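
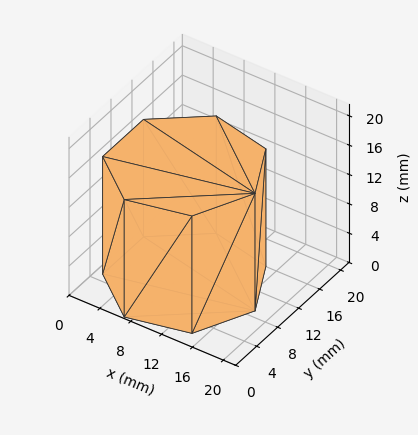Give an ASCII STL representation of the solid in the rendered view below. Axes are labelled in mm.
Reading the render: the shape is a regular 7-sided prism (a cylinder approximated with 7 flat sides), circumscribed radius ≈ 9 mm, height ≈ 16 mm (dimensions read to the nearest mm from the axis ticks). For the STL, each face is triangulated and given an outward normal.

solid part
  facet normal 0.0000 0.0000 -1.0000
    outer loop
      vertex 7.00 17.77 0.00
      vertex 14.61 16.04 0.00
      vertex 18.00 9.00 0.00
    endloop
  endfacet
  facet normal 0.0000 0.0000 -1.0000
    outer loop
      vertex 0.89 12.90 0.00
      vertex 7.00 17.77 0.00
      vertex 18.00 9.00 0.00
    endloop
  endfacet
  facet normal 0.0000 0.0000 -1.0000
    outer loop
      vertex 0.89 5.10 0.00
      vertex 0.89 12.90 0.00
      vertex 18.00 9.00 0.00
    endloop
  endfacet
  facet normal 0.0000 0.0000 -1.0000
    outer loop
      vertex 7.00 0.23 0.00
      vertex 0.89 5.10 0.00
      vertex 18.00 9.00 0.00
    endloop
  endfacet
  facet normal 0.0000 0.0000 -1.0000
    outer loop
      vertex 14.61 1.96 0.00
      vertex 7.00 0.23 0.00
      vertex 18.00 9.00 0.00
    endloop
  endfacet
  facet normal 0.0000 0.0000 1.0000
    outer loop
      vertex 18.00 9.00 16.00
      vertex 14.61 16.04 16.00
      vertex 7.00 17.77 16.00
    endloop
  endfacet
  facet normal 0.0000 0.0000 1.0000
    outer loop
      vertex 18.00 9.00 16.00
      vertex 7.00 17.77 16.00
      vertex 0.89 12.90 16.00
    endloop
  endfacet
  facet normal 0.0000 0.0000 1.0000
    outer loop
      vertex 18.00 9.00 16.00
      vertex 0.89 12.90 16.00
      vertex 0.89 5.10 16.00
    endloop
  endfacet
  facet normal 0.0000 0.0000 1.0000
    outer loop
      vertex 18.00 9.00 16.00
      vertex 0.89 5.10 16.00
      vertex 7.00 0.23 16.00
    endloop
  endfacet
  facet normal 0.0000 0.0000 1.0000
    outer loop
      vertex 18.00 9.00 16.00
      vertex 7.00 0.23 16.00
      vertex 14.61 1.96 16.00
    endloop
  endfacet
  facet normal 0.9010 0.4339 0.0000
    outer loop
      vertex 18.00 9.00 0.00
      vertex 14.61 16.04 0.00
      vertex 14.61 16.04 16.00
    endloop
  endfacet
  facet normal 0.9010 0.4339 0.0000
    outer loop
      vertex 18.00 9.00 0.00
      vertex 14.61 16.04 16.00
      vertex 18.00 9.00 16.00
    endloop
  endfacet
  facet normal 0.2217 0.9751 0.0000
    outer loop
      vertex 14.61 16.04 0.00
      vertex 7.00 17.77 0.00
      vertex 7.00 17.77 16.00
    endloop
  endfacet
  facet normal 0.2217 0.9751 0.0000
    outer loop
      vertex 14.61 16.04 0.00
      vertex 7.00 17.77 16.00
      vertex 14.61 16.04 16.00
    endloop
  endfacet
  facet normal -0.6233 0.7820 0.0000
    outer loop
      vertex 7.00 17.77 0.00
      vertex 0.89 12.90 0.00
      vertex 0.89 12.90 16.00
    endloop
  endfacet
  facet normal -0.6233 0.7820 0.0000
    outer loop
      vertex 7.00 17.77 0.00
      vertex 0.89 12.90 16.00
      vertex 7.00 17.77 16.00
    endloop
  endfacet
  facet normal -1.0000 0.0000 0.0000
    outer loop
      vertex 0.89 12.90 0.00
      vertex 0.89 5.10 0.00
      vertex 0.89 5.10 16.00
    endloop
  endfacet
  facet normal -1.0000 0.0000 0.0000
    outer loop
      vertex 0.89 12.90 0.00
      vertex 0.89 5.10 16.00
      vertex 0.89 12.90 16.00
    endloop
  endfacet
  facet normal -0.6233 -0.7820 0.0000
    outer loop
      vertex 0.89 5.10 0.00
      vertex 7.00 0.23 0.00
      vertex 7.00 0.23 16.00
    endloop
  endfacet
  facet normal -0.6233 -0.7820 0.0000
    outer loop
      vertex 0.89 5.10 0.00
      vertex 7.00 0.23 16.00
      vertex 0.89 5.10 16.00
    endloop
  endfacet
  facet normal 0.2217 -0.9751 0.0000
    outer loop
      vertex 7.00 0.23 0.00
      vertex 14.61 1.96 0.00
      vertex 14.61 1.96 16.00
    endloop
  endfacet
  facet normal 0.2217 -0.9751 0.0000
    outer loop
      vertex 7.00 0.23 0.00
      vertex 14.61 1.96 16.00
      vertex 7.00 0.23 16.00
    endloop
  endfacet
  facet normal 0.9010 -0.4339 0.0000
    outer loop
      vertex 14.61 1.96 0.00
      vertex 18.00 9.00 0.00
      vertex 18.00 9.00 16.00
    endloop
  endfacet
  facet normal 0.9010 -0.4339 0.0000
    outer loop
      vertex 14.61 1.96 0.00
      vertex 18.00 9.00 16.00
      vertex 14.61 1.96 16.00
    endloop
  endfacet
endsolid part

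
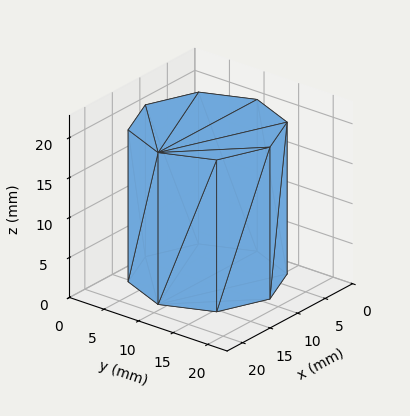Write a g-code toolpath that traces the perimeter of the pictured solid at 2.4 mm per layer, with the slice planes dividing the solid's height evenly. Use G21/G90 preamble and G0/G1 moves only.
Reading the render: the shape is a regular 8-sided prism (a cylinder approximated with 8 flat sides), circumscribed radius ≈ 9 mm, height ≈ 19 mm (dimensions read to the nearest mm from the axis ticks). For the g-code, the solid's height is divided into equal slices at the stated Δz and each level perimeter traced with G1 moves after a G0 lift.

; perimeter-only toolpath
G21 ; units = mm
G90 ; absolute positioning
G28 ; home
; layer 1
G0 Z2.4
G0 X18.0 Y9.0
G1 X15.4 Y15.4
G1 X9.0 Y18.0
G1 X2.6 Y15.4
G1 X0.0 Y9.0
G1 X2.6 Y2.6
G1 X9.0 Y0.0
G1 X15.4 Y2.6
G1 X18.0 Y9.0
; layer 2
G0 Z4.8
G0 X18.0 Y9.0
G1 X15.4 Y15.4
G1 X9.0 Y18.0
G1 X2.6 Y15.4
G1 X0.0 Y9.0
G1 X2.6 Y2.6
G1 X9.0 Y0.0
G1 X15.4 Y2.6
G1 X18.0 Y9.0
; layer 3
G0 Z7.1
G0 X18.0 Y9.0
G1 X15.4 Y15.4
G1 X9.0 Y18.0
G1 X2.6 Y15.4
G1 X0.0 Y9.0
G1 X2.6 Y2.6
G1 X9.0 Y0.0
G1 X15.4 Y2.6
G1 X18.0 Y9.0
; layer 4
G0 Z9.5
G0 X18.0 Y9.0
G1 X15.4 Y15.4
G1 X9.0 Y18.0
G1 X2.6 Y15.4
G1 X0.0 Y9.0
G1 X2.6 Y2.6
G1 X9.0 Y0.0
G1 X15.4 Y2.6
G1 X18.0 Y9.0
; layer 5
G0 Z11.9
G0 X18.0 Y9.0
G1 X15.4 Y15.4
G1 X9.0 Y18.0
G1 X2.6 Y15.4
G1 X0.0 Y9.0
G1 X2.6 Y2.6
G1 X9.0 Y0.0
G1 X15.4 Y2.6
G1 X18.0 Y9.0
; layer 6
G0 Z14.2
G0 X18.0 Y9.0
G1 X15.4 Y15.4
G1 X9.0 Y18.0
G1 X2.6 Y15.4
G1 X0.0 Y9.0
G1 X2.6 Y2.6
G1 X9.0 Y0.0
G1 X15.4 Y2.6
G1 X18.0 Y9.0
; layer 7
G0 Z16.6
G0 X18.0 Y9.0
G1 X15.4 Y15.4
G1 X9.0 Y18.0
G1 X2.6 Y15.4
G1 X0.0 Y9.0
G1 X2.6 Y2.6
G1 X9.0 Y0.0
G1 X15.4 Y2.6
G1 X18.0 Y9.0
; layer 8
G0 Z19.0
G0 X18.0 Y9.0
G1 X15.4 Y15.4
G1 X9.0 Y18.0
G1 X2.6 Y15.4
G1 X0.0 Y9.0
G1 X2.6 Y2.6
G1 X9.0 Y0.0
G1 X15.4 Y2.6
G1 X18.0 Y9.0
M2 ; end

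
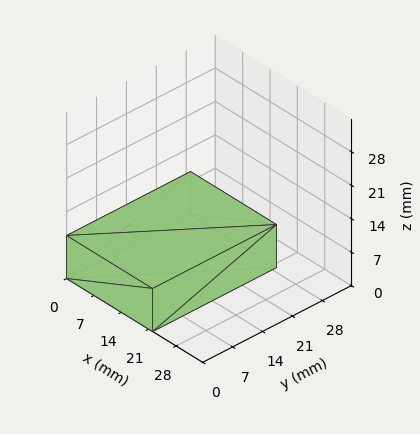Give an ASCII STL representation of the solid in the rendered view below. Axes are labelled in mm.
Reading the render: the shape is a rectangular box, roughly 22 × 29 mm footprint and 9 mm tall (dimensions read to the nearest mm from the axis ticks). For the STL, each face is triangulated and given an outward normal.

solid part
  facet normal 0.0000 0.0000 -1.0000
    outer loop
      vertex 22.0 29.0 0.0
      vertex 22.0 0.0 0.0
      vertex 0.0 0.0 0.0
    endloop
  endfacet
  facet normal 0.0000 0.0000 -1.0000
    outer loop
      vertex 0.0 29.0 0.0
      vertex 22.0 29.0 0.0
      vertex 0.0 0.0 0.0
    endloop
  endfacet
  facet normal 0.0000 0.0000 1.0000
    outer loop
      vertex 0.0 0.0 9.0
      vertex 22.0 0.0 9.0
      vertex 22.0 29.0 9.0
    endloop
  endfacet
  facet normal 0.0000 0.0000 1.0000
    outer loop
      vertex 0.0 0.0 9.0
      vertex 22.0 29.0 9.0
      vertex 0.0 29.0 9.0
    endloop
  endfacet
  facet normal 0.0000 -1.0000 0.0000
    outer loop
      vertex 0.0 0.0 0.0
      vertex 22.0 0.0 0.0
      vertex 22.0 0.0 9.0
    endloop
  endfacet
  facet normal 0.0000 -1.0000 0.0000
    outer loop
      vertex 0.0 0.0 0.0
      vertex 22.0 0.0 9.0
      vertex 0.0 0.0 9.0
    endloop
  endfacet
  facet normal 0.0000 1.0000 0.0000
    outer loop
      vertex 22.0 29.0 9.0
      vertex 22.0 29.0 0.0
      vertex 0.0 29.0 0.0
    endloop
  endfacet
  facet normal 0.0000 1.0000 0.0000
    outer loop
      vertex 0.0 29.0 9.0
      vertex 22.0 29.0 9.0
      vertex 0.0 29.0 0.0
    endloop
  endfacet
  facet normal -1.0000 0.0000 0.0000
    outer loop
      vertex 0.0 29.0 9.0
      vertex 0.0 29.0 0.0
      vertex 0.0 0.0 0.0
    endloop
  endfacet
  facet normal -1.0000 0.0000 0.0000
    outer loop
      vertex 0.0 0.0 9.0
      vertex 0.0 29.0 9.0
      vertex 0.0 0.0 0.0
    endloop
  endfacet
  facet normal 1.0000 0.0000 0.0000
    outer loop
      vertex 22.0 0.0 0.0
      vertex 22.0 29.0 0.0
      vertex 22.0 29.0 9.0
    endloop
  endfacet
  facet normal 1.0000 0.0000 0.0000
    outer loop
      vertex 22.0 0.0 0.0
      vertex 22.0 29.0 9.0
      vertex 22.0 0.0 9.0
    endloop
  endfacet
endsolid part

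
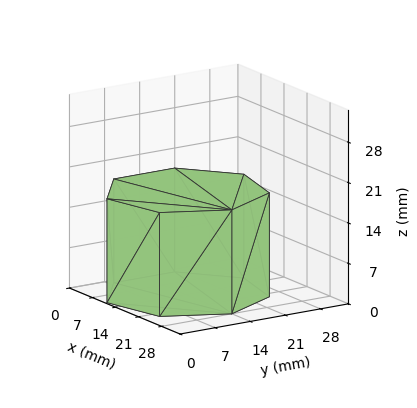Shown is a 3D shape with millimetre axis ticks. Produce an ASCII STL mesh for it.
Reading the render: the shape is a regular 7-sided prism (a cylinder approximated with 7 flat sides), circumscribed radius ≈ 14 mm, height ≈ 18 mm (dimensions read to the nearest mm from the axis ticks). For the STL, each face is triangulated and given an outward normal.

solid part
  facet normal 0.0000 0.0000 -1.0000
    outer loop
      vertex 10.88 27.65 0.00
      vertex 22.73 24.95 0.00
      vertex 28.00 14.00 0.00
    endloop
  endfacet
  facet normal 0.0000 0.0000 -1.0000
    outer loop
      vertex 1.39 20.07 0.00
      vertex 10.88 27.65 0.00
      vertex 28.00 14.00 0.00
    endloop
  endfacet
  facet normal 0.0000 0.0000 -1.0000
    outer loop
      vertex 1.39 7.93 0.00
      vertex 1.39 20.07 0.00
      vertex 28.00 14.00 0.00
    endloop
  endfacet
  facet normal 0.0000 0.0000 -1.0000
    outer loop
      vertex 10.88 0.35 0.00
      vertex 1.39 7.93 0.00
      vertex 28.00 14.00 0.00
    endloop
  endfacet
  facet normal 0.0000 0.0000 -1.0000
    outer loop
      vertex 22.73 3.05 0.00
      vertex 10.88 0.35 0.00
      vertex 28.00 14.00 0.00
    endloop
  endfacet
  facet normal 0.0000 0.0000 1.0000
    outer loop
      vertex 28.00 14.00 18.00
      vertex 22.73 24.95 18.00
      vertex 10.88 27.65 18.00
    endloop
  endfacet
  facet normal 0.0000 0.0000 1.0000
    outer loop
      vertex 28.00 14.00 18.00
      vertex 10.88 27.65 18.00
      vertex 1.39 20.07 18.00
    endloop
  endfacet
  facet normal 0.0000 0.0000 1.0000
    outer loop
      vertex 28.00 14.00 18.00
      vertex 1.39 20.07 18.00
      vertex 1.39 7.93 18.00
    endloop
  endfacet
  facet normal 0.0000 0.0000 1.0000
    outer loop
      vertex 28.00 14.00 18.00
      vertex 1.39 7.93 18.00
      vertex 10.88 0.35 18.00
    endloop
  endfacet
  facet normal 0.0000 0.0000 1.0000
    outer loop
      vertex 28.00 14.00 18.00
      vertex 10.88 0.35 18.00
      vertex 22.73 3.05 18.00
    endloop
  endfacet
  facet normal 0.9011 0.4337 0.0000
    outer loop
      vertex 28.00 14.00 0.00
      vertex 22.73 24.95 0.00
      vertex 22.73 24.95 18.00
    endloop
  endfacet
  facet normal 0.9011 0.4337 0.0000
    outer loop
      vertex 28.00 14.00 0.00
      vertex 22.73 24.95 18.00
      vertex 28.00 14.00 18.00
    endloop
  endfacet
  facet normal 0.2222 0.9750 0.0000
    outer loop
      vertex 22.73 24.95 0.00
      vertex 10.88 27.65 0.00
      vertex 10.88 27.65 18.00
    endloop
  endfacet
  facet normal 0.2222 0.9750 0.0000
    outer loop
      vertex 22.73 24.95 0.00
      vertex 10.88 27.65 18.00
      vertex 22.73 24.95 18.00
    endloop
  endfacet
  facet normal -0.6241 0.7814 0.0000
    outer loop
      vertex 10.88 27.65 0.00
      vertex 1.39 20.07 0.00
      vertex 1.39 20.07 18.00
    endloop
  endfacet
  facet normal -0.6241 0.7814 0.0000
    outer loop
      vertex 10.88 27.65 0.00
      vertex 1.39 20.07 18.00
      vertex 10.88 27.65 18.00
    endloop
  endfacet
  facet normal -1.0000 0.0000 0.0000
    outer loop
      vertex 1.39 20.07 0.00
      vertex 1.39 7.93 0.00
      vertex 1.39 7.93 18.00
    endloop
  endfacet
  facet normal -1.0000 0.0000 0.0000
    outer loop
      vertex 1.39 20.07 0.00
      vertex 1.39 7.93 18.00
      vertex 1.39 20.07 18.00
    endloop
  endfacet
  facet normal -0.6241 -0.7814 0.0000
    outer loop
      vertex 1.39 7.93 0.00
      vertex 10.88 0.35 0.00
      vertex 10.88 0.35 18.00
    endloop
  endfacet
  facet normal -0.6241 -0.7814 0.0000
    outer loop
      vertex 1.39 7.93 0.00
      vertex 10.88 0.35 18.00
      vertex 1.39 7.93 18.00
    endloop
  endfacet
  facet normal 0.2222 -0.9750 0.0000
    outer loop
      vertex 10.88 0.35 0.00
      vertex 22.73 3.05 0.00
      vertex 22.73 3.05 18.00
    endloop
  endfacet
  facet normal 0.2222 -0.9750 0.0000
    outer loop
      vertex 10.88 0.35 0.00
      vertex 22.73 3.05 18.00
      vertex 10.88 0.35 18.00
    endloop
  endfacet
  facet normal 0.9011 -0.4337 0.0000
    outer loop
      vertex 22.73 3.05 0.00
      vertex 28.00 14.00 0.00
      vertex 28.00 14.00 18.00
    endloop
  endfacet
  facet normal 0.9011 -0.4337 0.0000
    outer loop
      vertex 22.73 3.05 0.00
      vertex 28.00 14.00 18.00
      vertex 22.73 3.05 18.00
    endloop
  endfacet
endsolid part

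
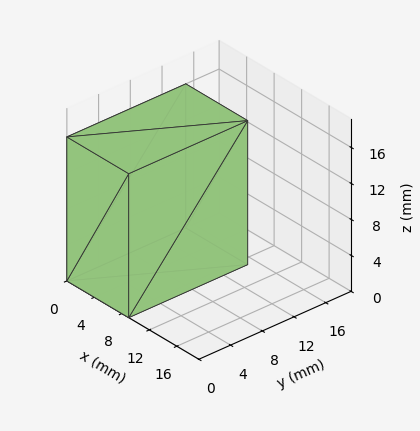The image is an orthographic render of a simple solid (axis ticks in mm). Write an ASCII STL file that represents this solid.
Reading the render: the shape is a rectangular box, roughly 9 × 15 mm footprint and 16 mm tall (dimensions read to the nearest mm from the axis ticks). For the STL, each face is triangulated and given an outward normal.

solid part
  facet normal 0.0000 0.0000 -1.0000
    outer loop
      vertex 9.000 15.000 0.000
      vertex 9.000 0.000 0.000
      vertex 0.000 0.000 0.000
    endloop
  endfacet
  facet normal 0.0000 0.0000 -1.0000
    outer loop
      vertex 0.000 15.000 0.000
      vertex 9.000 15.000 0.000
      vertex 0.000 0.000 0.000
    endloop
  endfacet
  facet normal 0.0000 0.0000 1.0000
    outer loop
      vertex 0.000 0.000 16.000
      vertex 9.000 0.000 16.000
      vertex 9.000 15.000 16.000
    endloop
  endfacet
  facet normal 0.0000 0.0000 1.0000
    outer loop
      vertex 0.000 0.000 16.000
      vertex 9.000 15.000 16.000
      vertex 0.000 15.000 16.000
    endloop
  endfacet
  facet normal 0.0000 -1.0000 0.0000
    outer loop
      vertex 0.000 0.000 0.000
      vertex 9.000 0.000 0.000
      vertex 9.000 0.000 16.000
    endloop
  endfacet
  facet normal 0.0000 -1.0000 0.0000
    outer loop
      vertex 0.000 0.000 0.000
      vertex 9.000 0.000 16.000
      vertex 0.000 0.000 16.000
    endloop
  endfacet
  facet normal 0.0000 1.0000 0.0000
    outer loop
      vertex 9.000 15.000 16.000
      vertex 9.000 15.000 0.000
      vertex 0.000 15.000 0.000
    endloop
  endfacet
  facet normal 0.0000 1.0000 0.0000
    outer loop
      vertex 0.000 15.000 16.000
      vertex 9.000 15.000 16.000
      vertex 0.000 15.000 0.000
    endloop
  endfacet
  facet normal -1.0000 0.0000 0.0000
    outer loop
      vertex 0.000 15.000 16.000
      vertex 0.000 15.000 0.000
      vertex 0.000 0.000 0.000
    endloop
  endfacet
  facet normal -1.0000 0.0000 0.0000
    outer loop
      vertex 0.000 0.000 16.000
      vertex 0.000 15.000 16.000
      vertex 0.000 0.000 0.000
    endloop
  endfacet
  facet normal 1.0000 0.0000 0.0000
    outer loop
      vertex 9.000 0.000 0.000
      vertex 9.000 15.000 0.000
      vertex 9.000 15.000 16.000
    endloop
  endfacet
  facet normal 1.0000 0.0000 0.0000
    outer loop
      vertex 9.000 0.000 0.000
      vertex 9.000 15.000 16.000
      vertex 9.000 0.000 16.000
    endloop
  endfacet
endsolid part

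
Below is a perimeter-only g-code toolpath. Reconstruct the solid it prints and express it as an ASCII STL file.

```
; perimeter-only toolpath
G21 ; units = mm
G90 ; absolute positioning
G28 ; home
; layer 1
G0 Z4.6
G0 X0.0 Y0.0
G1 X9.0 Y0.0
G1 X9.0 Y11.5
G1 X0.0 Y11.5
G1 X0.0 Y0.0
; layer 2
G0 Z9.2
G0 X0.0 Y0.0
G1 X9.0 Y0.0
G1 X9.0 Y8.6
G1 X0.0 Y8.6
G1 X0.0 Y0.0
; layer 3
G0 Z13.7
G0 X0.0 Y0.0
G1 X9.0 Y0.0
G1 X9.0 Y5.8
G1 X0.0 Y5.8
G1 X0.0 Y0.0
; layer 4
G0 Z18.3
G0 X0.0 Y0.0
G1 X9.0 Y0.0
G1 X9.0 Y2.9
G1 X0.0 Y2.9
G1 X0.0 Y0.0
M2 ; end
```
solid part
  facet normal 0.0000 0.0000 -1.0000
    outer loop
      vertex 9.0 14.4 0.0
      vertex 9.0 0.0 0.0
      vertex 0.0 0.0 0.0
    endloop
  endfacet
  facet normal 0.0000 0.0000 -1.0000
    outer loop
      vertex 0.0 14.4 0.0
      vertex 9.0 14.4 0.0
      vertex 0.0 0.0 0.0
    endloop
  endfacet
  facet normal 0.0000 -1.0000 0.0000
    outer loop
      vertex 0.0 0.0 0.0
      vertex 9.0 0.0 0.0
      vertex 9.0 0.0 22.9
    endloop
  endfacet
  facet normal 0.0000 -1.0000 0.0000
    outer loop
      vertex 0.0 0.0 0.0
      vertex 9.0 0.0 22.9
      vertex 0.0 0.0 22.9
    endloop
  endfacet
  facet normal 0.0000 0.8465 0.5323
    outer loop
      vertex 0.0 0.0 22.9
      vertex 9.0 0.0 22.9
      vertex 9.0 14.4 0.0
    endloop
  endfacet
  facet normal 0.0000 0.8465 0.5323
    outer loop
      vertex 0.0 0.0 22.9
      vertex 9.0 14.4 0.0
      vertex 0.0 14.4 0.0
    endloop
  endfacet
  facet normal -1.0000 0.0000 0.0000
    outer loop
      vertex 0.0 0.0 22.9
      vertex 0.0 14.4 0.0
      vertex 0.0 0.0 0.0
    endloop
  endfacet
  facet normal 1.0000 0.0000 0.0000
    outer loop
      vertex 9.0 0.0 0.0
      vertex 9.0 14.4 0.0
      vertex 9.0 0.0 22.9
    endloop
  endfacet
endsolid part

The G0 Z moves step by Δz≈4.6 mm. The G1 loops shrink linearly with z, so the solid tapers from its base footprint up to z≈22.9. Closing with a flat bottom cap and the tapered top and triangulating gives 8 facets — a wedge (ramp): 9 × 14.4 mm base, rising to 22.9 mm along the y=0 edge and sloping linearly to z=0 at y=14.4.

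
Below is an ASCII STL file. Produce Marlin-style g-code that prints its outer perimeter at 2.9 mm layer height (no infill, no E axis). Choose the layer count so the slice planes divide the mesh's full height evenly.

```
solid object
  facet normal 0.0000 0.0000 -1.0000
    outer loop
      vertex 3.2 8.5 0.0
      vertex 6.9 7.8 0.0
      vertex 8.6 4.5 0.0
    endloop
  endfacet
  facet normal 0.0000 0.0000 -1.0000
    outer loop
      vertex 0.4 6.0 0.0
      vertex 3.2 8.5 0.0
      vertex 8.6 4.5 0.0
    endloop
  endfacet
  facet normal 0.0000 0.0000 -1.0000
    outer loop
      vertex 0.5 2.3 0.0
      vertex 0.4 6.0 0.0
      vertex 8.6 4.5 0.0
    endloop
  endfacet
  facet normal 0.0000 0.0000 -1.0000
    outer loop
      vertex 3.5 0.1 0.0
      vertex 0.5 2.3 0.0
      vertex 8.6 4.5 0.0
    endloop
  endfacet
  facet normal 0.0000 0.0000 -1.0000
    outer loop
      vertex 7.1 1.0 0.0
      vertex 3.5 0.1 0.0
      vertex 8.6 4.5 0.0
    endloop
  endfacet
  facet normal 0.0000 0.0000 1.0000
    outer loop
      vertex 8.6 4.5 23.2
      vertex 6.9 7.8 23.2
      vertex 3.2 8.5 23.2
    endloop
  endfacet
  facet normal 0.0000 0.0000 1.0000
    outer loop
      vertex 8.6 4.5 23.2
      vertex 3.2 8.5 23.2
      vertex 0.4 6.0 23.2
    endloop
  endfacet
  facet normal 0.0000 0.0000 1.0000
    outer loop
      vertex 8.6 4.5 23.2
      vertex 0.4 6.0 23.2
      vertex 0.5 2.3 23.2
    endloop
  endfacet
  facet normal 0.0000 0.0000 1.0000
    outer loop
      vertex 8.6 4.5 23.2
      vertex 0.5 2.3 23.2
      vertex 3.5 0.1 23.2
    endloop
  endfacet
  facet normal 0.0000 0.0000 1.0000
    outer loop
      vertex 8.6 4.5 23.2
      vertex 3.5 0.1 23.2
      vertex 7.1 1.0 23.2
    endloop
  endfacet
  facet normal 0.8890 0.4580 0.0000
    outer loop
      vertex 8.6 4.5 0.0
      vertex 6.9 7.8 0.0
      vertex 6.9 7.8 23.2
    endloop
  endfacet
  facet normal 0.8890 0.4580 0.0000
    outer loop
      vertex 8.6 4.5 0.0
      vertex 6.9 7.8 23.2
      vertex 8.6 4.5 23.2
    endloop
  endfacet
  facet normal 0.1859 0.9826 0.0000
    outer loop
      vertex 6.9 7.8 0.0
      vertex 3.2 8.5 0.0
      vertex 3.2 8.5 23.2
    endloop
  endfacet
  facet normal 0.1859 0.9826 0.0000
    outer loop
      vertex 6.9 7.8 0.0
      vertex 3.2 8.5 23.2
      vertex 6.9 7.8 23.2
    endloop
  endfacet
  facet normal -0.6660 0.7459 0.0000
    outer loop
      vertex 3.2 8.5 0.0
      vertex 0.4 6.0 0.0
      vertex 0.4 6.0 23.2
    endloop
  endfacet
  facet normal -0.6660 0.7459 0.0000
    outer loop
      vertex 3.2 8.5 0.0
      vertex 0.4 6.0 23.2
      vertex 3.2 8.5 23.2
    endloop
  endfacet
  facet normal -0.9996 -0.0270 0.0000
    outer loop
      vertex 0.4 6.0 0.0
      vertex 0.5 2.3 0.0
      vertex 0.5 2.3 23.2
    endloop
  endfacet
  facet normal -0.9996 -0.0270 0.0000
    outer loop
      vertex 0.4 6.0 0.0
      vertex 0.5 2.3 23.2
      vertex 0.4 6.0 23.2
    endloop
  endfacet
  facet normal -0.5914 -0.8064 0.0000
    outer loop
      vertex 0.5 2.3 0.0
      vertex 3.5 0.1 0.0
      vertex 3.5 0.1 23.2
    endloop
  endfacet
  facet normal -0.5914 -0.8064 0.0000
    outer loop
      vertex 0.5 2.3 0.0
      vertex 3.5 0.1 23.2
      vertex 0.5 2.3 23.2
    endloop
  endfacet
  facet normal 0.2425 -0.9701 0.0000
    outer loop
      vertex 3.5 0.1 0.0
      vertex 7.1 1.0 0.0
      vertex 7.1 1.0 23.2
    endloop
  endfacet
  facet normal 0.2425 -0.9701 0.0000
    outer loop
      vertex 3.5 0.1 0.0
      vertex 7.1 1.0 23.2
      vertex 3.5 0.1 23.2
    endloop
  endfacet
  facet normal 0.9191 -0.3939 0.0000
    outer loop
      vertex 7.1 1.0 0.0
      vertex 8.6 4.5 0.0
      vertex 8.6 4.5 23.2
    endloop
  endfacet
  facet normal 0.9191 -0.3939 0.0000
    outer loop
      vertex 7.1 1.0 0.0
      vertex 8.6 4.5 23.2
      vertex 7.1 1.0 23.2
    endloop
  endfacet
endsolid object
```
; perimeter-only toolpath
G21 ; units = mm
G90 ; absolute positioning
G28 ; home
; layer 1
G0 Z2.9
G0 X8.6 Y4.5
G1 X6.9 Y7.8
G1 X3.2 Y8.5
G1 X0.4 Y6.0
G1 X0.5 Y2.3
G1 X3.5 Y0.1
G1 X7.1 Y1.0
G1 X8.6 Y4.5
; layer 2
G0 Z5.8
G0 X8.6 Y4.5
G1 X6.9 Y7.8
G1 X3.2 Y8.5
G1 X0.4 Y6.0
G1 X0.5 Y2.3
G1 X3.5 Y0.1
G1 X7.1 Y1.0
G1 X8.6 Y4.5
; layer 3
G0 Z8.7
G0 X8.6 Y4.5
G1 X6.9 Y7.8
G1 X3.2 Y8.5
G1 X0.4 Y6.0
G1 X0.5 Y2.3
G1 X3.5 Y0.1
G1 X7.1 Y1.0
G1 X8.6 Y4.5
; layer 4
G0 Z11.6
G0 X8.6 Y4.5
G1 X6.9 Y7.8
G1 X3.2 Y8.5
G1 X0.4 Y6.0
G1 X0.5 Y2.3
G1 X3.5 Y0.1
G1 X7.1 Y1.0
G1 X8.6 Y4.5
; layer 5
G0 Z14.5
G0 X8.6 Y4.5
G1 X6.9 Y7.8
G1 X3.2 Y8.5
G1 X0.4 Y6.0
G1 X0.5 Y2.3
G1 X3.5 Y0.1
G1 X7.1 Y1.0
G1 X8.6 Y4.5
; layer 6
G0 Z17.4
G0 X8.6 Y4.5
G1 X6.9 Y7.8
G1 X3.2 Y8.5
G1 X0.4 Y6.0
G1 X0.5 Y2.3
G1 X3.5 Y0.1
G1 X7.1 Y1.0
G1 X8.6 Y4.5
; layer 7
G0 Z20.3
G0 X8.6 Y4.5
G1 X6.9 Y7.8
G1 X3.2 Y8.5
G1 X0.4 Y6.0
G1 X0.5 Y2.3
G1 X3.5 Y0.1
G1 X7.1 Y1.0
G1 X8.6 Y4.5
; layer 8
G0 Z23.2
G0 X8.6 Y4.5
G1 X6.9 Y7.8
G1 X3.2 Y8.5
G1 X0.4 Y6.0
G1 X0.5 Y2.3
G1 X3.5 Y0.1
G1 X7.1 Y1.0
G1 X8.6 Y4.5
M2 ; end

The solid is a regular 7-sided prism (a cylinder approximated with 7 flat sides), circumscribed radius ≈ 4.3 mm, height ≈ 23.2 mm. Slicing at Δz = 2.9 mm — 8 equal slices spanning the solid's height, so layer i sits at z = i·h/8 — gives 8 non-empty perimeters. Each is a 7-segment closed polygon; G0 lifts to the layer z and rapids to the start vertex, then G1 traces the edges.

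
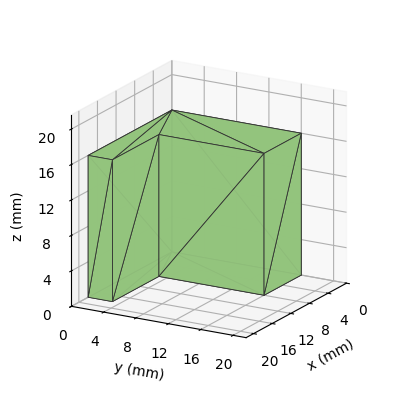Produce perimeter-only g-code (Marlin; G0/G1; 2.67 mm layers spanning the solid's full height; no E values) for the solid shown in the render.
Reading the render: the shape is an L-shaped prism: outer 18 × 16 mm, arm thicknesses ≈ 3 mm (horizontal) and 8 mm (vertical), extruded 16 mm in z (dimensions read to the nearest mm from the axis ticks). For the g-code, the solid's height is divided into equal slices at the stated Δz and each level perimeter traced with G1 moves after a G0 lift.

; perimeter-only toolpath
G21 ; units = mm
G90 ; absolute positioning
G28 ; home
; layer 1
G0 Z2.67
G0 X0.00 Y0.00
G1 X18.00 Y0.00
G1 X18.00 Y3.00
G1 X8.00 Y3.00
G1 X8.00 Y16.00
G1 X0.00 Y16.00
G1 X0.00 Y0.00
; layer 2
G0 Z5.33
G0 X0.00 Y0.00
G1 X18.00 Y0.00
G1 X18.00 Y3.00
G1 X8.00 Y3.00
G1 X8.00 Y16.00
G1 X0.00 Y16.00
G1 X0.00 Y0.00
; layer 3
G0 Z8.00
G0 X0.00 Y0.00
G1 X18.00 Y0.00
G1 X18.00 Y3.00
G1 X8.00 Y3.00
G1 X8.00 Y16.00
G1 X0.00 Y16.00
G1 X0.00 Y0.00
; layer 4
G0 Z10.67
G0 X0.00 Y0.00
G1 X18.00 Y0.00
G1 X18.00 Y3.00
G1 X8.00 Y3.00
G1 X8.00 Y16.00
G1 X0.00 Y16.00
G1 X0.00 Y0.00
; layer 5
G0 Z13.33
G0 X0.00 Y0.00
G1 X18.00 Y0.00
G1 X18.00 Y3.00
G1 X8.00 Y3.00
G1 X8.00 Y16.00
G1 X0.00 Y16.00
G1 X0.00 Y0.00
; layer 6
G0 Z16.00
G0 X0.00 Y0.00
G1 X18.00 Y0.00
G1 X18.00 Y3.00
G1 X8.00 Y3.00
G1 X8.00 Y16.00
G1 X0.00 Y16.00
G1 X0.00 Y0.00
M2 ; end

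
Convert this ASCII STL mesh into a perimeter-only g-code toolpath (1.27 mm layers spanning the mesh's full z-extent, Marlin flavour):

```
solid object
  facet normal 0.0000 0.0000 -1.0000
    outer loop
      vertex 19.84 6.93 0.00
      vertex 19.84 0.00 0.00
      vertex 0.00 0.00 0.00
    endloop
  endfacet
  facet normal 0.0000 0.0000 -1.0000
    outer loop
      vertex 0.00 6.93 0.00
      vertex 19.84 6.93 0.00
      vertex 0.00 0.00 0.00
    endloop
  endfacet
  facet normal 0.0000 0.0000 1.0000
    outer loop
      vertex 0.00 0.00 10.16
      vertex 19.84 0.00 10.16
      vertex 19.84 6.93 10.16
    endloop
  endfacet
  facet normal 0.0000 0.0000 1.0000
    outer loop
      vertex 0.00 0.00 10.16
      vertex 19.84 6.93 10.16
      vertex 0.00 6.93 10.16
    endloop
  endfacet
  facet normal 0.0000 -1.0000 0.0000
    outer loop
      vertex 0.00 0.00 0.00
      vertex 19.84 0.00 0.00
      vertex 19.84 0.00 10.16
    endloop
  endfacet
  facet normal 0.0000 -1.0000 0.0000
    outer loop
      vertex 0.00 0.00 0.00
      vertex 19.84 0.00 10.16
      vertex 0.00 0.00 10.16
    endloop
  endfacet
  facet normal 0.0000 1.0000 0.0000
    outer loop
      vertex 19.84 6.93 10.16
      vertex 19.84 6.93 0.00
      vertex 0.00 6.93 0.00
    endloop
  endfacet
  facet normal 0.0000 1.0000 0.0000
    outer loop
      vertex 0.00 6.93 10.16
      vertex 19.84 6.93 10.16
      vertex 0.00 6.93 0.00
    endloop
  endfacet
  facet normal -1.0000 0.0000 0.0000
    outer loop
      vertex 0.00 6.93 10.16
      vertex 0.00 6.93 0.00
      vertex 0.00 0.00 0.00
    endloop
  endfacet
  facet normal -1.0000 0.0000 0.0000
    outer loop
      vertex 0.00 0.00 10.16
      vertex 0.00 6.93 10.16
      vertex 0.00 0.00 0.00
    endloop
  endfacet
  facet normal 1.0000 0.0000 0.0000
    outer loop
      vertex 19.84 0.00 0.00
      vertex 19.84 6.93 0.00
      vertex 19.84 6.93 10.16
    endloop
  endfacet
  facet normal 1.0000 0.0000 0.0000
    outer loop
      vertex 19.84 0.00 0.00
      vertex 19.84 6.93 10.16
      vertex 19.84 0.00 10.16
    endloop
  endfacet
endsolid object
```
; perimeter-only toolpath
G21 ; units = mm
G90 ; absolute positioning
G28 ; home
; layer 1
G0 Z1.27
G0 X0.00 Y0.00
G1 X19.84 Y0.00
G1 X19.84 Y6.93
G1 X0.00 Y6.93
G1 X0.00 Y0.00
; layer 2
G0 Z2.54
G0 X0.00 Y0.00
G1 X19.84 Y0.00
G1 X19.84 Y6.93
G1 X0.00 Y6.93
G1 X0.00 Y0.00
; layer 3
G0 Z3.81
G0 X0.00 Y0.00
G1 X19.84 Y0.00
G1 X19.84 Y6.93
G1 X0.00 Y6.93
G1 X0.00 Y0.00
; layer 4
G0 Z5.08
G0 X0.00 Y0.00
G1 X19.84 Y0.00
G1 X19.84 Y6.93
G1 X0.00 Y6.93
G1 X0.00 Y0.00
; layer 5
G0 Z6.35
G0 X0.00 Y0.00
G1 X19.84 Y0.00
G1 X19.84 Y6.93
G1 X0.00 Y6.93
G1 X0.00 Y0.00
; layer 6
G0 Z7.62
G0 X0.00 Y0.00
G1 X19.84 Y0.00
G1 X19.84 Y6.93
G1 X0.00 Y6.93
G1 X0.00 Y0.00
; layer 7
G0 Z8.89
G0 X0.00 Y0.00
G1 X19.84 Y0.00
G1 X19.84 Y6.93
G1 X0.00 Y6.93
G1 X0.00 Y0.00
; layer 8
G0 Z10.16
G0 X0.00 Y0.00
G1 X19.84 Y0.00
G1 X19.84 Y6.93
G1 X0.00 Y6.93
G1 X0.00 Y0.00
M2 ; end

The solid is a rectangular box, roughly 19.8 × 6.93 mm footprint and 10.2 mm tall. Slicing at Δz = 1.27 mm — 8 equal slices spanning the solid's height, so layer i sits at z = i·h/8 — gives 8 non-empty perimeters. Each is a 4-segment closed polygon; G0 lifts to the layer z and rapids to the start vertex, then G1 traces the edges.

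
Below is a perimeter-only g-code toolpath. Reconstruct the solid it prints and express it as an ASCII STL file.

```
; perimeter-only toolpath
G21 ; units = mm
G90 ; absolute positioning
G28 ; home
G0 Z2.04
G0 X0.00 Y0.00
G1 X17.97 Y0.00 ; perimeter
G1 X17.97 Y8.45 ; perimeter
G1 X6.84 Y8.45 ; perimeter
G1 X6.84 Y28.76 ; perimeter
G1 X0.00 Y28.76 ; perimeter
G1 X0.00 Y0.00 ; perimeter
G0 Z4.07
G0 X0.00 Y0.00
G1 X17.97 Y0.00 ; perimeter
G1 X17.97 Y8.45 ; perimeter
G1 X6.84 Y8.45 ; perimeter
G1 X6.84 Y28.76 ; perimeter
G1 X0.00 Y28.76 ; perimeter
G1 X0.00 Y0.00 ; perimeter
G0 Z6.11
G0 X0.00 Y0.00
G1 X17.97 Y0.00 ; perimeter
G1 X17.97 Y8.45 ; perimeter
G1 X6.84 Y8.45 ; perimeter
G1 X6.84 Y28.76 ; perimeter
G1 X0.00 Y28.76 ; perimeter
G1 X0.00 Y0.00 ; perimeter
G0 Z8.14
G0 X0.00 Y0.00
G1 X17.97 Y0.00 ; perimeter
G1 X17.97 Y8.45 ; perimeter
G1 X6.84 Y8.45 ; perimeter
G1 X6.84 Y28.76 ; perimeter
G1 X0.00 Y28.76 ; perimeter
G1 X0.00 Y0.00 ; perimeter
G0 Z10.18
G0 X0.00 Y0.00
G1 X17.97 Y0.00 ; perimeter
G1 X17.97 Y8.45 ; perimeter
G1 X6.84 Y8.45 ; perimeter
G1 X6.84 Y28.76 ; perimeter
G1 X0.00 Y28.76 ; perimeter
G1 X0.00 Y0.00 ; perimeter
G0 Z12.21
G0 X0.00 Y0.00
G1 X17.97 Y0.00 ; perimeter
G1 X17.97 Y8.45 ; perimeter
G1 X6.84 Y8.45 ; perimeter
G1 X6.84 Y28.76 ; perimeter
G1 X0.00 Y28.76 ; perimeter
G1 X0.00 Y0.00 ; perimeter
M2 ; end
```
solid part
  facet normal 0.0000 0.0000 -1.0000
    outer loop
      vertex 17.97 8.45 0.00
      vertex 17.97 0.00 0.00
      vertex 0.00 0.00 0.00
    endloop
  endfacet
  facet normal 0.0000 0.0000 -1.0000
    outer loop
      vertex 6.84 8.45 0.00
      vertex 17.97 8.45 0.00
      vertex 0.00 0.00 0.00
    endloop
  endfacet
  facet normal 0.0000 0.0000 -1.0000
    outer loop
      vertex 6.84 28.76 0.00
      vertex 6.84 8.45 0.00
      vertex 0.00 0.00 0.00
    endloop
  endfacet
  facet normal 0.0000 0.0000 -1.0000
    outer loop
      vertex 0.00 28.76 0.00
      vertex 6.84 28.76 0.00
      vertex 0.00 0.00 0.00
    endloop
  endfacet
  facet normal 0.0000 0.0000 1.0000
    outer loop
      vertex 0.00 0.00 12.21
      vertex 17.97 0.00 12.21
      vertex 17.97 8.45 12.21
    endloop
  endfacet
  facet normal 0.0000 0.0000 1.0000
    outer loop
      vertex 0.00 0.00 12.21
      vertex 17.97 8.45 12.21
      vertex 6.84 8.45 12.21
    endloop
  endfacet
  facet normal 0.0000 0.0000 1.0000
    outer loop
      vertex 0.00 0.00 12.21
      vertex 6.84 8.45 12.21
      vertex 6.84 28.76 12.21
    endloop
  endfacet
  facet normal 0.0000 0.0000 1.0000
    outer loop
      vertex 0.00 0.00 12.21
      vertex 6.84 28.76 12.21
      vertex 0.00 28.76 12.21
    endloop
  endfacet
  facet normal 0.0000 -1.0000 0.0000
    outer loop
      vertex 0.00 0.00 0.00
      vertex 17.97 0.00 0.00
      vertex 17.97 0.00 12.21
    endloop
  endfacet
  facet normal 0.0000 -1.0000 0.0000
    outer loop
      vertex 0.00 0.00 0.00
      vertex 17.97 0.00 12.21
      vertex 0.00 0.00 12.21
    endloop
  endfacet
  facet normal 1.0000 0.0000 0.0000
    outer loop
      vertex 17.97 0.00 0.00
      vertex 17.97 8.45 0.00
      vertex 17.97 8.45 12.21
    endloop
  endfacet
  facet normal 1.0000 0.0000 0.0000
    outer loop
      vertex 17.97 0.00 0.00
      vertex 17.97 8.45 12.21
      vertex 17.97 0.00 12.21
    endloop
  endfacet
  facet normal 0.0000 1.0000 0.0000
    outer loop
      vertex 17.97 8.45 0.00
      vertex 6.84 8.45 0.00
      vertex 6.84 8.45 12.21
    endloop
  endfacet
  facet normal 0.0000 1.0000 0.0000
    outer loop
      vertex 17.97 8.45 0.00
      vertex 6.84 8.45 12.21
      vertex 17.97 8.45 12.21
    endloop
  endfacet
  facet normal 1.0000 0.0000 0.0000
    outer loop
      vertex 6.84 8.45 0.00
      vertex 6.84 28.76 0.00
      vertex 6.84 28.76 12.21
    endloop
  endfacet
  facet normal 1.0000 0.0000 0.0000
    outer loop
      vertex 6.84 8.45 0.00
      vertex 6.84 28.76 12.21
      vertex 6.84 8.45 12.21
    endloop
  endfacet
  facet normal 0.0000 1.0000 0.0000
    outer loop
      vertex 6.84 28.76 0.00
      vertex 0.00 28.76 0.00
      vertex 0.00 28.76 12.21
    endloop
  endfacet
  facet normal 0.0000 1.0000 0.0000
    outer loop
      vertex 6.84 28.76 0.00
      vertex 0.00 28.76 12.21
      vertex 6.84 28.76 12.21
    endloop
  endfacet
  facet normal -1.0000 0.0000 0.0000
    outer loop
      vertex 0.00 28.76 0.00
      vertex 0.00 0.00 0.00
      vertex 0.00 0.00 12.21
    endloop
  endfacet
  facet normal -1.0000 0.0000 0.0000
    outer loop
      vertex 0.00 28.76 0.00
      vertex 0.00 0.00 12.21
      vertex 0.00 28.76 12.21
    endloop
  endfacet
endsolid part

The G0 Z moves step by Δz≈2.04 mm. Every layer's G1 loop is the same polygon, so the solid is a straight extrusion of it from z=0 to z≈12.2. Closing with flat bottom and top caps and triangulating gives 20 facets — an L-shaped prism: outer 18 × 28.8 mm, arm thicknesses ≈ 8.45 mm (horizontal) and 6.84 mm (vertical), extruded 12.2 mm in z.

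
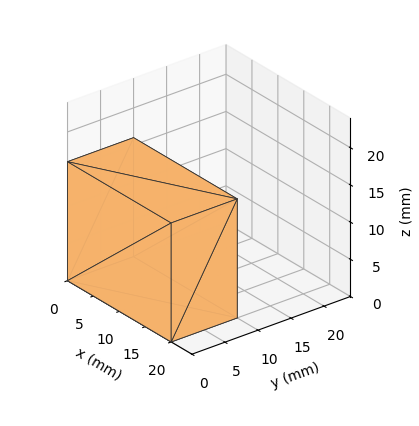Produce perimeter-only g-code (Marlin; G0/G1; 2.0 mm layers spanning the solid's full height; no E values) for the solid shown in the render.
Reading the render: the shape is a rectangular box, roughly 20 × 10 mm footprint and 16 mm tall (dimensions read to the nearest mm from the axis ticks). For the g-code, the solid's height is divided into equal slices at the stated Δz and each level perimeter traced with G1 moves after a G0 lift.

; perimeter-only toolpath
G21 ; units = mm
G90 ; absolute positioning
G28 ; home
; layer 1
G0 Z2.0
G0 X0.0 Y0.0
G1 X20.0 Y0.0
G1 X20.0 Y10.0
G1 X0.0 Y10.0
G1 X0.0 Y0.0
; layer 2
G0 Z4.0
G0 X0.0 Y0.0
G1 X20.0 Y0.0
G1 X20.0 Y10.0
G1 X0.0 Y10.0
G1 X0.0 Y0.0
; layer 3
G0 Z6.0
G0 X0.0 Y0.0
G1 X20.0 Y0.0
G1 X20.0 Y10.0
G1 X0.0 Y10.0
G1 X0.0 Y0.0
; layer 4
G0 Z8.0
G0 X0.0 Y0.0
G1 X20.0 Y0.0
G1 X20.0 Y10.0
G1 X0.0 Y10.0
G1 X0.0 Y0.0
; layer 5
G0 Z10.0
G0 X0.0 Y0.0
G1 X20.0 Y0.0
G1 X20.0 Y10.0
G1 X0.0 Y10.0
G1 X0.0 Y0.0
; layer 6
G0 Z12.0
G0 X0.0 Y0.0
G1 X20.0 Y0.0
G1 X20.0 Y10.0
G1 X0.0 Y10.0
G1 X0.0 Y0.0
; layer 7
G0 Z14.0
G0 X0.0 Y0.0
G1 X20.0 Y0.0
G1 X20.0 Y10.0
G1 X0.0 Y10.0
G1 X0.0 Y0.0
; layer 8
G0 Z16.0
G0 X0.0 Y0.0
G1 X20.0 Y0.0
G1 X20.0 Y10.0
G1 X0.0 Y10.0
G1 X0.0 Y0.0
M2 ; end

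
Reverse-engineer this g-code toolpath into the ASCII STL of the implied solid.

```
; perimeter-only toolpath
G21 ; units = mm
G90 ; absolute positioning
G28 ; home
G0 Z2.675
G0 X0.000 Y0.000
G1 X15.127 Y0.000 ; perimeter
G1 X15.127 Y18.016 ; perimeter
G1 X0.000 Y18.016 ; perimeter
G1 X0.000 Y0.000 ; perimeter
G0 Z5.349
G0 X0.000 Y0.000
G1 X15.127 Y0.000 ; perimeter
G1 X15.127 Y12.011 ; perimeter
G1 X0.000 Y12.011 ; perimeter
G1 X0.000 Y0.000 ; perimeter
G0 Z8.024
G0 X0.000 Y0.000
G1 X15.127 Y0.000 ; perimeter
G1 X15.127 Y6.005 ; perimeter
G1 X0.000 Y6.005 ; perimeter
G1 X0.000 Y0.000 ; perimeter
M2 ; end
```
solid part
  facet normal 0.0000 0.0000 -1.0000
    outer loop
      vertex 15.127 24.021 0.000
      vertex 15.127 0.000 0.000
      vertex 0.000 0.000 0.000
    endloop
  endfacet
  facet normal 0.0000 0.0000 -1.0000
    outer loop
      vertex 0.000 24.021 0.000
      vertex 15.127 24.021 0.000
      vertex 0.000 0.000 0.000
    endloop
  endfacet
  facet normal 0.0000 -1.0000 0.0000
    outer loop
      vertex 0.000 0.000 0.000
      vertex 15.127 0.000 0.000
      vertex 15.127 0.000 10.698
    endloop
  endfacet
  facet normal 0.0000 -1.0000 0.0000
    outer loop
      vertex 0.000 0.000 0.000
      vertex 15.127 0.000 10.698
      vertex 0.000 0.000 10.698
    endloop
  endfacet
  facet normal 0.0000 0.4068 0.9135
    outer loop
      vertex 0.000 0.000 10.698
      vertex 15.127 0.000 10.698
      vertex 15.127 24.021 0.000
    endloop
  endfacet
  facet normal 0.0000 0.4068 0.9135
    outer loop
      vertex 0.000 0.000 10.698
      vertex 15.127 24.021 0.000
      vertex 0.000 24.021 0.000
    endloop
  endfacet
  facet normal -1.0000 0.0000 0.0000
    outer loop
      vertex 0.000 0.000 10.698
      vertex 0.000 24.021 0.000
      vertex 0.000 0.000 0.000
    endloop
  endfacet
  facet normal 1.0000 0.0000 0.0000
    outer loop
      vertex 15.127 0.000 0.000
      vertex 15.127 24.021 0.000
      vertex 15.127 0.000 10.698
    endloop
  endfacet
endsolid part

The G0 Z moves step by Δz≈2.675 mm. The G1 loops shrink linearly with z, so the solid tapers from its base footprint up to z≈10.7. Closing with a flat bottom cap and the tapered top and triangulating gives 8 facets — a wedge (ramp): 15.1 × 24 mm base, rising to 10.7 mm along the y=0 edge and sloping linearly to z=0 at y=24.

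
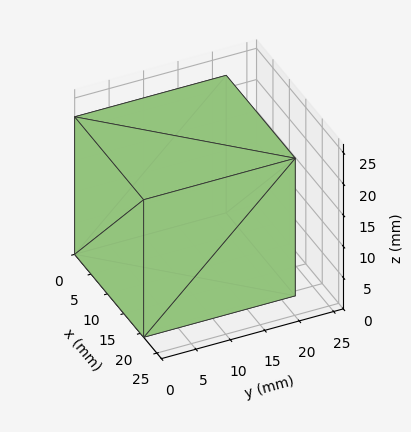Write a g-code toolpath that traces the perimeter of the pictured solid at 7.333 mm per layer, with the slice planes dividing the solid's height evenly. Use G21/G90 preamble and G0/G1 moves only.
Reading the render: the shape is a rectangular box, roughly 21 × 22 mm footprint and 22 mm tall (dimensions read to the nearest mm from the axis ticks). For the g-code, the solid's height is divided into equal slices at the stated Δz and each level perimeter traced with G1 moves after a G0 lift.

; perimeter-only toolpath
G21 ; units = mm
G90 ; absolute positioning
G28 ; home
; layer 1
G0 Z7.333
G0 X0.000 Y0.000
G1 X21.000 Y0.000
G1 X21.000 Y22.000
G1 X0.000 Y22.000
G1 X0.000 Y0.000
; layer 2
G0 Z14.667
G0 X0.000 Y0.000
G1 X21.000 Y0.000
G1 X21.000 Y22.000
G1 X0.000 Y22.000
G1 X0.000 Y0.000
; layer 3
G0 Z22.000
G0 X0.000 Y0.000
G1 X21.000 Y0.000
G1 X21.000 Y22.000
G1 X0.000 Y22.000
G1 X0.000 Y0.000
M2 ; end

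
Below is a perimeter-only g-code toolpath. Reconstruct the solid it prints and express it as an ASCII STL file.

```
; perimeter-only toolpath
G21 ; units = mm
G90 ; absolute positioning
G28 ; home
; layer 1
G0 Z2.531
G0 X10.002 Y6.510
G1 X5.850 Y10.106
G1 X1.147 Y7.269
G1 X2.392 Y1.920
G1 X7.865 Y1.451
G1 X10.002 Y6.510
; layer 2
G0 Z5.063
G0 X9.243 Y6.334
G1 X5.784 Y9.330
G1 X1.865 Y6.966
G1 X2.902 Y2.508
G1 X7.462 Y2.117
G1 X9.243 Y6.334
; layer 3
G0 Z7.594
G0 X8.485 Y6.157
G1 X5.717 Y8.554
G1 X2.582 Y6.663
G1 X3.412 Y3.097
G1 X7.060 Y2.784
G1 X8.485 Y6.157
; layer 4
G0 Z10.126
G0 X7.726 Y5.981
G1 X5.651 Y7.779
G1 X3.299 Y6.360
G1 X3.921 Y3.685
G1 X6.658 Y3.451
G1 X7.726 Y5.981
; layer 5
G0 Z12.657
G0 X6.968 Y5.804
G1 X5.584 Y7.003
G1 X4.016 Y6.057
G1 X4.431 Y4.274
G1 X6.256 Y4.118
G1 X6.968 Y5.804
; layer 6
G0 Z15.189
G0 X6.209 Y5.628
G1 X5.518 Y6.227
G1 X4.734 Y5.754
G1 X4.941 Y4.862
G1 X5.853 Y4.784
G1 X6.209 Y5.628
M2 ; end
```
solid part
  facet normal 0.0000 0.0000 -1.0000
    outer loop
      vertex 0.430 7.572 0.000
      vertex 5.917 10.882 0.000
      vertex 10.760 6.687 0.000
    endloop
  endfacet
  facet normal 0.0000 0.0000 -1.0000
    outer loop
      vertex 1.882 1.331 0.000
      vertex 0.430 7.572 0.000
      vertex 10.760 6.687 0.000
    endloop
  endfacet
  facet normal 0.0000 0.0000 -1.0000
    outer loop
      vertex 8.267 0.784 0.000
      vertex 1.882 1.331 0.000
      vertex 10.760 6.687 0.000
    endloop
  endfacet
  facet normal 0.6353 0.7335 0.2415
    outer loop
      vertex 10.760 6.687 0.000
      vertex 5.917 10.882 0.000
      vertex 5.451 5.451 17.720
    endloop
  endfacet
  facet normal -0.5012 0.8309 0.2415
    outer loop
      vertex 5.917 10.882 0.000
      vertex 0.430 7.572 0.000
      vertex 5.451 5.451 17.720
    endloop
  endfacet
  facet normal -0.9452 -0.2199 0.2415
    outer loop
      vertex 0.430 7.572 0.000
      vertex 1.882 1.331 0.000
      vertex 5.451 5.451 17.720
    endloop
  endfacet
  facet normal -0.0828 -0.9669 0.2415
    outer loop
      vertex 1.882 1.331 0.000
      vertex 8.267 0.784 0.000
      vertex 5.451 5.451 17.720
    endloop
  endfacet
  facet normal 0.8939 -0.3775 0.2415
    outer loop
      vertex 8.267 0.784 0.000
      vertex 10.760 6.687 0.000
      vertex 5.451 5.451 17.720
    endloop
  endfacet
endsolid part

The G0 Z moves step by Δz≈2.531 mm. The G1 loops shrink linearly with z, so the solid tapers from its base footprint up to z≈17.7. Closing with a flat bottom cap and the tapered top and triangulating gives 8 facets — a regular 5-sided pyramid, base circumscribed radius ≈ 5.45 mm, apex at z ≈ 17.7 mm.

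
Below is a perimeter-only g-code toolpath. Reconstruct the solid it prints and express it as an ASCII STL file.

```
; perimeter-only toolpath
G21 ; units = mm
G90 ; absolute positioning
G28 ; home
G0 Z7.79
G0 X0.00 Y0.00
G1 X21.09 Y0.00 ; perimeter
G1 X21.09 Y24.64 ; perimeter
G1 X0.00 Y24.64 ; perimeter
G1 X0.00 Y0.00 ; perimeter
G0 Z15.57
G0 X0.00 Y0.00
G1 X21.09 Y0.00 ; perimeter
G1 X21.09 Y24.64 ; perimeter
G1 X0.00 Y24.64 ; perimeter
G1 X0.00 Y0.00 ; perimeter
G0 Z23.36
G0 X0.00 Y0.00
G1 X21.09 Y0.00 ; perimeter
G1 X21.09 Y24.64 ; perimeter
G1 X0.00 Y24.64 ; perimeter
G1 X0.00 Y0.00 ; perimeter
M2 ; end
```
solid part
  facet normal 0.0000 0.0000 -1.0000
    outer loop
      vertex 21.09 24.64 0.00
      vertex 21.09 0.00 0.00
      vertex 0.00 0.00 0.00
    endloop
  endfacet
  facet normal 0.0000 0.0000 -1.0000
    outer loop
      vertex 0.00 24.64 0.00
      vertex 21.09 24.64 0.00
      vertex 0.00 0.00 0.00
    endloop
  endfacet
  facet normal 0.0000 0.0000 1.0000
    outer loop
      vertex 0.00 0.00 23.36
      vertex 21.09 0.00 23.36
      vertex 21.09 24.64 23.36
    endloop
  endfacet
  facet normal 0.0000 0.0000 1.0000
    outer loop
      vertex 0.00 0.00 23.36
      vertex 21.09 24.64 23.36
      vertex 0.00 24.64 23.36
    endloop
  endfacet
  facet normal 0.0000 -1.0000 0.0000
    outer loop
      vertex 0.00 0.00 0.00
      vertex 21.09 0.00 0.00
      vertex 21.09 0.00 23.36
    endloop
  endfacet
  facet normal 0.0000 -1.0000 0.0000
    outer loop
      vertex 0.00 0.00 0.00
      vertex 21.09 0.00 23.36
      vertex 0.00 0.00 23.36
    endloop
  endfacet
  facet normal 0.0000 1.0000 0.0000
    outer loop
      vertex 21.09 24.64 23.36
      vertex 21.09 24.64 0.00
      vertex 0.00 24.64 0.00
    endloop
  endfacet
  facet normal 0.0000 1.0000 0.0000
    outer loop
      vertex 0.00 24.64 23.36
      vertex 21.09 24.64 23.36
      vertex 0.00 24.64 0.00
    endloop
  endfacet
  facet normal -1.0000 0.0000 0.0000
    outer loop
      vertex 0.00 24.64 23.36
      vertex 0.00 24.64 0.00
      vertex 0.00 0.00 0.00
    endloop
  endfacet
  facet normal -1.0000 0.0000 0.0000
    outer loop
      vertex 0.00 0.00 23.36
      vertex 0.00 24.64 23.36
      vertex 0.00 0.00 0.00
    endloop
  endfacet
  facet normal 1.0000 0.0000 0.0000
    outer loop
      vertex 21.09 0.00 0.00
      vertex 21.09 24.64 0.00
      vertex 21.09 24.64 23.36
    endloop
  endfacet
  facet normal 1.0000 0.0000 0.0000
    outer loop
      vertex 21.09 0.00 0.00
      vertex 21.09 24.64 23.36
      vertex 21.09 0.00 23.36
    endloop
  endfacet
endsolid part

The G0 Z moves step by Δz≈7.79 mm. Every layer's G1 loop is the same polygon, so the solid is a straight extrusion of it from z=0 to z≈23.4. Closing with flat bottom and top caps and triangulating gives 12 facets — a rectangular box, roughly 21.1 × 24.6 mm footprint and 23.4 mm tall.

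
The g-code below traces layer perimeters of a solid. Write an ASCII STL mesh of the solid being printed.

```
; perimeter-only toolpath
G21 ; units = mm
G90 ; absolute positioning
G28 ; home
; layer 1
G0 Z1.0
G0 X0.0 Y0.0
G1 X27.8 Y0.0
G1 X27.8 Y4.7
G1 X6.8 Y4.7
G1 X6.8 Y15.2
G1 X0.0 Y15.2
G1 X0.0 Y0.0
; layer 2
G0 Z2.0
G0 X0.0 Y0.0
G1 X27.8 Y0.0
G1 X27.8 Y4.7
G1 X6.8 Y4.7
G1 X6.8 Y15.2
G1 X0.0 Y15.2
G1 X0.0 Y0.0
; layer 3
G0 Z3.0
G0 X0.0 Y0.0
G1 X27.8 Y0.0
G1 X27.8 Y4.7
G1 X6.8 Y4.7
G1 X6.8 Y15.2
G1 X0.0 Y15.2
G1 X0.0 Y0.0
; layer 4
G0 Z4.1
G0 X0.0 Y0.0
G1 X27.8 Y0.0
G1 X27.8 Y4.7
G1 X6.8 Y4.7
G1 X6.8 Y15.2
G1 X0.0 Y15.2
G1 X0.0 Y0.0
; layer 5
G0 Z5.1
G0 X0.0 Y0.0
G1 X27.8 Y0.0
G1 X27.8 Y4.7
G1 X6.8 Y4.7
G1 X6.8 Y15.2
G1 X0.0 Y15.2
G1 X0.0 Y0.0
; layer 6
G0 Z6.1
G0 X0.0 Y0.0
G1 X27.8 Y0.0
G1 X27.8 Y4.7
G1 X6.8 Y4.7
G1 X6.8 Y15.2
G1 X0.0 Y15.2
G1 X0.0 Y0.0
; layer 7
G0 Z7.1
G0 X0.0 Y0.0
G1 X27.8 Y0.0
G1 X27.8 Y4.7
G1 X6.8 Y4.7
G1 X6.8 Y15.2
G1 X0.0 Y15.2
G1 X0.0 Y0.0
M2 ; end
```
solid part
  facet normal 0.0000 0.0000 -1.0000
    outer loop
      vertex 27.8 4.7 0.0
      vertex 27.8 0.0 0.0
      vertex 0.0 0.0 0.0
    endloop
  endfacet
  facet normal 0.0000 0.0000 -1.0000
    outer loop
      vertex 6.8 4.7 0.0
      vertex 27.8 4.7 0.0
      vertex 0.0 0.0 0.0
    endloop
  endfacet
  facet normal 0.0000 0.0000 -1.0000
    outer loop
      vertex 6.8 15.2 0.0
      vertex 6.8 4.7 0.0
      vertex 0.0 0.0 0.0
    endloop
  endfacet
  facet normal 0.0000 0.0000 -1.0000
    outer loop
      vertex 0.0 15.2 0.0
      vertex 6.8 15.2 0.0
      vertex 0.0 0.0 0.0
    endloop
  endfacet
  facet normal 0.0000 0.0000 1.0000
    outer loop
      vertex 0.0 0.0 7.1
      vertex 27.8 0.0 7.1
      vertex 27.8 4.7 7.1
    endloop
  endfacet
  facet normal 0.0000 0.0000 1.0000
    outer loop
      vertex 0.0 0.0 7.1
      vertex 27.8 4.7 7.1
      vertex 6.8 4.7 7.1
    endloop
  endfacet
  facet normal 0.0000 0.0000 1.0000
    outer loop
      vertex 0.0 0.0 7.1
      vertex 6.8 4.7 7.1
      vertex 6.8 15.2 7.1
    endloop
  endfacet
  facet normal 0.0000 0.0000 1.0000
    outer loop
      vertex 0.0 0.0 7.1
      vertex 6.8 15.2 7.1
      vertex 0.0 15.2 7.1
    endloop
  endfacet
  facet normal 0.0000 -1.0000 0.0000
    outer loop
      vertex 0.0 0.0 0.0
      vertex 27.8 0.0 0.0
      vertex 27.8 0.0 7.1
    endloop
  endfacet
  facet normal 0.0000 -1.0000 0.0000
    outer loop
      vertex 0.0 0.0 0.0
      vertex 27.8 0.0 7.1
      vertex 0.0 0.0 7.1
    endloop
  endfacet
  facet normal 1.0000 0.0000 0.0000
    outer loop
      vertex 27.8 0.0 0.0
      vertex 27.8 4.7 0.0
      vertex 27.8 4.7 7.1
    endloop
  endfacet
  facet normal 1.0000 0.0000 0.0000
    outer loop
      vertex 27.8 0.0 0.0
      vertex 27.8 4.7 7.1
      vertex 27.8 0.0 7.1
    endloop
  endfacet
  facet normal 0.0000 1.0000 0.0000
    outer loop
      vertex 27.8 4.7 0.0
      vertex 6.8 4.7 0.0
      vertex 6.8 4.7 7.1
    endloop
  endfacet
  facet normal 0.0000 1.0000 0.0000
    outer loop
      vertex 27.8 4.7 0.0
      vertex 6.8 4.7 7.1
      vertex 27.8 4.7 7.1
    endloop
  endfacet
  facet normal 1.0000 0.0000 0.0000
    outer loop
      vertex 6.8 4.7 0.0
      vertex 6.8 15.2 0.0
      vertex 6.8 15.2 7.1
    endloop
  endfacet
  facet normal 1.0000 0.0000 0.0000
    outer loop
      vertex 6.8 4.7 0.0
      vertex 6.8 15.2 7.1
      vertex 6.8 4.7 7.1
    endloop
  endfacet
  facet normal 0.0000 1.0000 0.0000
    outer loop
      vertex 6.8 15.2 0.0
      vertex 0.0 15.2 0.0
      vertex 0.0 15.2 7.1
    endloop
  endfacet
  facet normal 0.0000 1.0000 0.0000
    outer loop
      vertex 6.8 15.2 0.0
      vertex 0.0 15.2 7.1
      vertex 6.8 15.2 7.1
    endloop
  endfacet
  facet normal -1.0000 0.0000 0.0000
    outer loop
      vertex 0.0 15.2 0.0
      vertex 0.0 0.0 0.0
      vertex 0.0 0.0 7.1
    endloop
  endfacet
  facet normal -1.0000 0.0000 0.0000
    outer loop
      vertex 0.0 15.2 0.0
      vertex 0.0 0.0 7.1
      vertex 0.0 15.2 7.1
    endloop
  endfacet
endsolid part

The G0 Z moves step by Δz≈1.0 mm. Every layer's G1 loop is the same polygon, so the solid is a straight extrusion of it from z=0 to z≈7.1. Closing with flat bottom and top caps and triangulating gives 20 facets — an L-shaped prism: outer 27.8 × 15.2 mm, arm thicknesses ≈ 4.7 mm (horizontal) and 6.8 mm (vertical), extruded 7.1 mm in z.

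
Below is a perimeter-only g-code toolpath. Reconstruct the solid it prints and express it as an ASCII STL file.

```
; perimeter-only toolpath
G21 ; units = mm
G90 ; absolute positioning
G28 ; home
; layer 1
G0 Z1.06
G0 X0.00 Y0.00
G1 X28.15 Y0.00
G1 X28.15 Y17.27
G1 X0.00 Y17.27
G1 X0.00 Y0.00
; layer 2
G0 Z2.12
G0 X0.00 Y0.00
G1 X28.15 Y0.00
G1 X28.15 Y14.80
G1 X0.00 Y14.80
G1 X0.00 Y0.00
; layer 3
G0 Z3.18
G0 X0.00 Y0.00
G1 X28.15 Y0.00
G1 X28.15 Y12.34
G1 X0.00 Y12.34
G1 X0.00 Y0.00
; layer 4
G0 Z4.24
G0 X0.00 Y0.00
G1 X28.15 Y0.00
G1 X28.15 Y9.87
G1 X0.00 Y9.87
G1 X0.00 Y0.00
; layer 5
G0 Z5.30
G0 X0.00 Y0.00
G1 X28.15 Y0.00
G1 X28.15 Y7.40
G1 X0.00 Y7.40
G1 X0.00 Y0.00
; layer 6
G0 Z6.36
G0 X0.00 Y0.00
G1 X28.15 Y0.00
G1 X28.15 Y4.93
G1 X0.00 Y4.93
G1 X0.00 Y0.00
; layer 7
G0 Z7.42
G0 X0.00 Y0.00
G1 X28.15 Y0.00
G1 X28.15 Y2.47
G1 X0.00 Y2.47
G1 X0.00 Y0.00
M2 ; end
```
solid part
  facet normal 0.0000 0.0000 -1.0000
    outer loop
      vertex 28.15 19.74 0.00
      vertex 28.15 0.00 0.00
      vertex 0.00 0.00 0.00
    endloop
  endfacet
  facet normal 0.0000 0.0000 -1.0000
    outer loop
      vertex 0.00 19.74 0.00
      vertex 28.15 19.74 0.00
      vertex 0.00 0.00 0.00
    endloop
  endfacet
  facet normal 0.0000 -1.0000 0.0000
    outer loop
      vertex 0.00 0.00 0.00
      vertex 28.15 0.00 0.00
      vertex 28.15 0.00 8.48
    endloop
  endfacet
  facet normal 0.0000 -1.0000 0.0000
    outer loop
      vertex 0.00 0.00 0.00
      vertex 28.15 0.00 8.48
      vertex 0.00 0.00 8.48
    endloop
  endfacet
  facet normal 0.0000 0.3947 0.9188
    outer loop
      vertex 0.00 0.00 8.48
      vertex 28.15 0.00 8.48
      vertex 28.15 19.74 0.00
    endloop
  endfacet
  facet normal 0.0000 0.3947 0.9188
    outer loop
      vertex 0.00 0.00 8.48
      vertex 28.15 19.74 0.00
      vertex 0.00 19.74 0.00
    endloop
  endfacet
  facet normal -1.0000 0.0000 0.0000
    outer loop
      vertex 0.00 0.00 8.48
      vertex 0.00 19.74 0.00
      vertex 0.00 0.00 0.00
    endloop
  endfacet
  facet normal 1.0000 0.0000 0.0000
    outer loop
      vertex 28.15 0.00 0.00
      vertex 28.15 19.74 0.00
      vertex 28.15 0.00 8.48
    endloop
  endfacet
endsolid part

The G0 Z moves step by Δz≈1.06 mm. The G1 loops shrink linearly with z, so the solid tapers from its base footprint up to z≈8.48. Closing with a flat bottom cap and the tapered top and triangulating gives 8 facets — a wedge (ramp): 28.1 × 19.7 mm base, rising to 8.48 mm along the y=0 edge and sloping linearly to z=0 at y=19.7.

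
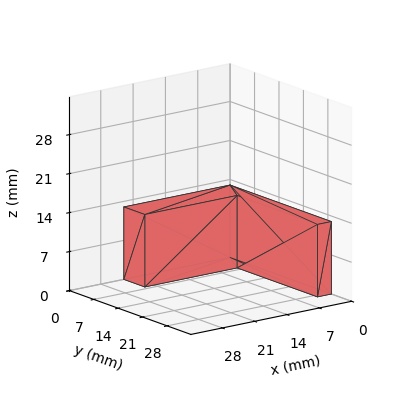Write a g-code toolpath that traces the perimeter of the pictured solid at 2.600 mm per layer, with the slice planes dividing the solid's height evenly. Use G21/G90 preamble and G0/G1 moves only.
Reading the render: the shape is an L-shaped prism: outer 23 × 29 mm, arm thicknesses ≈ 6 mm (horizontal) and 3 mm (vertical), extruded 13 mm in z (dimensions read to the nearest mm from the axis ticks). For the g-code, the solid's height is divided into equal slices at the stated Δz and each level perimeter traced with G1 moves after a G0 lift.

; perimeter-only toolpath
G21 ; units = mm
G90 ; absolute positioning
G28 ; home
; layer 1
G0 Z2.600
G0 X0.000 Y0.000
G1 X23.000 Y0.000
G1 X23.000 Y6.000
G1 X3.000 Y6.000
G1 X3.000 Y29.000
G1 X0.000 Y29.000
G1 X0.000 Y0.000
; layer 2
G0 Z5.200
G0 X0.000 Y0.000
G1 X23.000 Y0.000
G1 X23.000 Y6.000
G1 X3.000 Y6.000
G1 X3.000 Y29.000
G1 X0.000 Y29.000
G1 X0.000 Y0.000
; layer 3
G0 Z7.800
G0 X0.000 Y0.000
G1 X23.000 Y0.000
G1 X23.000 Y6.000
G1 X3.000 Y6.000
G1 X3.000 Y29.000
G1 X0.000 Y29.000
G1 X0.000 Y0.000
; layer 4
G0 Z10.400
G0 X0.000 Y0.000
G1 X23.000 Y0.000
G1 X23.000 Y6.000
G1 X3.000 Y6.000
G1 X3.000 Y29.000
G1 X0.000 Y29.000
G1 X0.000 Y0.000
; layer 5
G0 Z13.000
G0 X0.000 Y0.000
G1 X23.000 Y0.000
G1 X23.000 Y6.000
G1 X3.000 Y6.000
G1 X3.000 Y29.000
G1 X0.000 Y29.000
G1 X0.000 Y0.000
M2 ; end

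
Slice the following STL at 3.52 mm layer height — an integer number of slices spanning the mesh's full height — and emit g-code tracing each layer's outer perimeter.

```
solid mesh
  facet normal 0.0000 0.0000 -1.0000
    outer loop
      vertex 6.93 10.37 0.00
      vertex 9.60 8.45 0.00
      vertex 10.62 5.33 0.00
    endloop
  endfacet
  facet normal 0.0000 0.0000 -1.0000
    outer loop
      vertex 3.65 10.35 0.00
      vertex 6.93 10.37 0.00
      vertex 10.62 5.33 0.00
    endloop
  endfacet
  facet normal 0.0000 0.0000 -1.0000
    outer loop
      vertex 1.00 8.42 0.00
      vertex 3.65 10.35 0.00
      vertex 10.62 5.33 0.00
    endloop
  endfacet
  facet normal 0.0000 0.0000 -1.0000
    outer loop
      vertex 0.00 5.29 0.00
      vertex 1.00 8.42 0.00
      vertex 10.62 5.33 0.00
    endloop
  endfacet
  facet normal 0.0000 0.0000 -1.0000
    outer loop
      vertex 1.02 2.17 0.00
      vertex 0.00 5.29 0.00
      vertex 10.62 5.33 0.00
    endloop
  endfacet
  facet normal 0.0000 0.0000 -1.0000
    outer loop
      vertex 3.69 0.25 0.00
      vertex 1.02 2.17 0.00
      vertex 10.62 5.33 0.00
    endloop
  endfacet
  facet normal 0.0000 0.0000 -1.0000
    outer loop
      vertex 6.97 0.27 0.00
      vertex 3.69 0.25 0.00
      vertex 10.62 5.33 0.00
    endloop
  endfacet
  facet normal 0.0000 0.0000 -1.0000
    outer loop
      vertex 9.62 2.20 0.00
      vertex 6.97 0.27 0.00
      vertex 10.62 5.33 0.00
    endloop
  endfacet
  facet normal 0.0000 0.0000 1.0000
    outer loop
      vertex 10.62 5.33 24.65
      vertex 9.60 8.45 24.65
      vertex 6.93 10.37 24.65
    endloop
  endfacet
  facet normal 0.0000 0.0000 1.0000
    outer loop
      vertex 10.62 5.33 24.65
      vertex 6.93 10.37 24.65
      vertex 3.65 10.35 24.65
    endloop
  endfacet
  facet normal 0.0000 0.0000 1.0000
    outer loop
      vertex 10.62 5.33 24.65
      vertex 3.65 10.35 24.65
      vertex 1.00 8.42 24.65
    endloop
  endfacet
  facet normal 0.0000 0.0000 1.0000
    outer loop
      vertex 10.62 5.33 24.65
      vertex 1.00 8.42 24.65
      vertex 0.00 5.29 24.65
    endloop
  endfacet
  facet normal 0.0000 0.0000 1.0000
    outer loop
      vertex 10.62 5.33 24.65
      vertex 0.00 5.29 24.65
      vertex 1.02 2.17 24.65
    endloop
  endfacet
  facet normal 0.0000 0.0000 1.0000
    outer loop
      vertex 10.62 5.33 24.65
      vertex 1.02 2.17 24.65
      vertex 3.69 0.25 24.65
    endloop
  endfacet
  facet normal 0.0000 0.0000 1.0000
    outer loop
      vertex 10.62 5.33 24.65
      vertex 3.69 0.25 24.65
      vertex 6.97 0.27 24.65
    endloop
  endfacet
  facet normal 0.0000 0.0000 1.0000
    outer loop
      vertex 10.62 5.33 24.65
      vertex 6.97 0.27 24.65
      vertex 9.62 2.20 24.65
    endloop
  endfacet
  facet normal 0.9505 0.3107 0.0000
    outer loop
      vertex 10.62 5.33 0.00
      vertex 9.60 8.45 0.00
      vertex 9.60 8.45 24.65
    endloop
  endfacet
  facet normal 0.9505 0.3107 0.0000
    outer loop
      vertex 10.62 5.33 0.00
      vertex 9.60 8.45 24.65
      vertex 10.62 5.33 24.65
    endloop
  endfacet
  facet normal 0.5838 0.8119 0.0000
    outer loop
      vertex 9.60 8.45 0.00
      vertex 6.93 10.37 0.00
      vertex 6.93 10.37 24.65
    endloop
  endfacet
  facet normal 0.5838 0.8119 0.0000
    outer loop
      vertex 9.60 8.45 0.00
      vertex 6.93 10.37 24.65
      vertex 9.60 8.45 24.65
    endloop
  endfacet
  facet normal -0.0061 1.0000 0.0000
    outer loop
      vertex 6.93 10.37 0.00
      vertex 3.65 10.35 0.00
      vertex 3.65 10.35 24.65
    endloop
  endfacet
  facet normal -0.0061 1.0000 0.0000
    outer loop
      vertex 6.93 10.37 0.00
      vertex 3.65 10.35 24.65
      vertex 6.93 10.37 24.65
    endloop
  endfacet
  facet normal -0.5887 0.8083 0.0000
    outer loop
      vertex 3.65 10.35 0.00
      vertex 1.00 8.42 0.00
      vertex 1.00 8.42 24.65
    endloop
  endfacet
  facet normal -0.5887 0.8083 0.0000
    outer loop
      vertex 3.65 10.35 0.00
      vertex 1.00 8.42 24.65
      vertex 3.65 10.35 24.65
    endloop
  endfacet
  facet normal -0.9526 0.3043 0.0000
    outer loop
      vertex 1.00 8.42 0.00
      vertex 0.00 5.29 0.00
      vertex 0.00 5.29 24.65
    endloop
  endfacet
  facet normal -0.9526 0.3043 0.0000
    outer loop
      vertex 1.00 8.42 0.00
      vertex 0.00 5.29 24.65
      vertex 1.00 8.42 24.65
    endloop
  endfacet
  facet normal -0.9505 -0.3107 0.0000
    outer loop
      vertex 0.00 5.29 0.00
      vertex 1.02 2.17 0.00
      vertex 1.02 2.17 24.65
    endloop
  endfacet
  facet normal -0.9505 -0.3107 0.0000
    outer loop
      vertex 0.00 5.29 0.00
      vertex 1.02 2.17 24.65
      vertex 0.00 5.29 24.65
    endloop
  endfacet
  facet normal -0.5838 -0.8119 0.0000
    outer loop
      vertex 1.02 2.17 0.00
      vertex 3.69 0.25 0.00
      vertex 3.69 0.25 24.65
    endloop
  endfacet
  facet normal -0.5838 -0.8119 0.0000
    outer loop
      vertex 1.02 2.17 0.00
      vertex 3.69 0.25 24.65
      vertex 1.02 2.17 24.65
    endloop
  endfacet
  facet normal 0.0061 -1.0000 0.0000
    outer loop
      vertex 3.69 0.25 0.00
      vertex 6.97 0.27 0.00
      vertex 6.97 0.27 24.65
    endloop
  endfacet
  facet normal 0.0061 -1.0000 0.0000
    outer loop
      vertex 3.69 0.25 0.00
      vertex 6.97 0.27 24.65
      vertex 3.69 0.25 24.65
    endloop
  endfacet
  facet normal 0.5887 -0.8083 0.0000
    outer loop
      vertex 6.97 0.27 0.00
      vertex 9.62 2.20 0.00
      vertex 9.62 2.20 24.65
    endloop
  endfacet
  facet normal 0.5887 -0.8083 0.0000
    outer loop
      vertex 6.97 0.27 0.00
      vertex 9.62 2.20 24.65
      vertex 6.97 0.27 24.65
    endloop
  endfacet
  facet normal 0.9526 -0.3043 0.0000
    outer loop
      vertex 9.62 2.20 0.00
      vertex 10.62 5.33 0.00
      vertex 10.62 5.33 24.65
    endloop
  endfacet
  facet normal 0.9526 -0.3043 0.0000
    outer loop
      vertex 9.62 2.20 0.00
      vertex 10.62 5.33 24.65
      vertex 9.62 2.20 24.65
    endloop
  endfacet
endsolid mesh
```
; perimeter-only toolpath
G21 ; units = mm
G90 ; absolute positioning
G28 ; home
; layer 1
G0 Z3.52
G0 X10.62 Y5.33
G1 X9.60 Y8.45
G1 X6.93 Y10.37
G1 X3.65 Y10.35
G1 X1.00 Y8.42
G1 X0.00 Y5.29
G1 X1.02 Y2.17
G1 X3.69 Y0.25
G1 X6.97 Y0.27
G1 X9.62 Y2.20
G1 X10.62 Y5.33
; layer 2
G0 Z7.04
G0 X10.62 Y5.33
G1 X9.60 Y8.45
G1 X6.93 Y10.37
G1 X3.65 Y10.35
G1 X1.00 Y8.42
G1 X0.00 Y5.29
G1 X1.02 Y2.17
G1 X3.69 Y0.25
G1 X6.97 Y0.27
G1 X9.62 Y2.20
G1 X10.62 Y5.33
; layer 3
G0 Z10.56
G0 X10.62 Y5.33
G1 X9.60 Y8.45
G1 X6.93 Y10.37
G1 X3.65 Y10.35
G1 X1.00 Y8.42
G1 X0.00 Y5.29
G1 X1.02 Y2.17
G1 X3.69 Y0.25
G1 X6.97 Y0.27
G1 X9.62 Y2.20
G1 X10.62 Y5.33
; layer 4
G0 Z14.09
G0 X10.62 Y5.33
G1 X9.60 Y8.45
G1 X6.93 Y10.37
G1 X3.65 Y10.35
G1 X1.00 Y8.42
G1 X0.00 Y5.29
G1 X1.02 Y2.17
G1 X3.69 Y0.25
G1 X6.97 Y0.27
G1 X9.62 Y2.20
G1 X10.62 Y5.33
; layer 5
G0 Z17.61
G0 X10.62 Y5.33
G1 X9.60 Y8.45
G1 X6.93 Y10.37
G1 X3.65 Y10.35
G1 X1.00 Y8.42
G1 X0.00 Y5.29
G1 X1.02 Y2.17
G1 X3.69 Y0.25
G1 X6.97 Y0.27
G1 X9.62 Y2.20
G1 X10.62 Y5.33
; layer 6
G0 Z21.13
G0 X10.62 Y5.33
G1 X9.60 Y8.45
G1 X6.93 Y10.37
G1 X3.65 Y10.35
G1 X1.00 Y8.42
G1 X0.00 Y5.29
G1 X1.02 Y2.17
G1 X3.69 Y0.25
G1 X6.97 Y0.27
G1 X9.62 Y2.20
G1 X10.62 Y5.33
; layer 7
G0 Z24.65
G0 X10.62 Y5.33
G1 X9.60 Y8.45
G1 X6.93 Y10.37
G1 X3.65 Y10.35
G1 X1.00 Y8.42
G1 X0.00 Y5.29
G1 X1.02 Y2.17
G1 X3.69 Y0.25
G1 X6.97 Y0.27
G1 X9.62 Y2.20
G1 X10.62 Y5.33
M2 ; end

The solid is a regular 10-sided prism (a cylinder approximated with 10 flat sides), circumscribed radius ≈ 5.31 mm, height ≈ 24.6 mm. Slicing at Δz = 3.52 mm — 7 equal slices spanning the solid's height, so layer i sits at z = i·h/7 — gives 7 non-empty perimeters. Each is a 10-segment closed polygon; G0 lifts to the layer z and rapids to the start vertex, then G1 traces the edges.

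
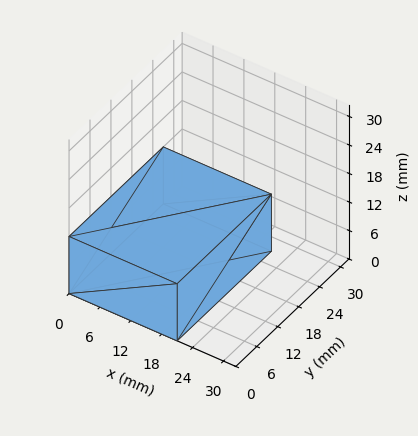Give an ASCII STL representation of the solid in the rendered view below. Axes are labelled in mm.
Reading the render: the shape is a rectangular box, roughly 21 × 27 mm footprint and 12 mm tall (dimensions read to the nearest mm from the axis ticks). For the STL, each face is triangulated and given an outward normal.

solid part
  facet normal 0.0000 0.0000 -1.0000
    outer loop
      vertex 21.00 27.00 0.00
      vertex 21.00 0.00 0.00
      vertex 0.00 0.00 0.00
    endloop
  endfacet
  facet normal 0.0000 0.0000 -1.0000
    outer loop
      vertex 0.00 27.00 0.00
      vertex 21.00 27.00 0.00
      vertex 0.00 0.00 0.00
    endloop
  endfacet
  facet normal 0.0000 0.0000 1.0000
    outer loop
      vertex 0.00 0.00 12.00
      vertex 21.00 0.00 12.00
      vertex 21.00 27.00 12.00
    endloop
  endfacet
  facet normal 0.0000 0.0000 1.0000
    outer loop
      vertex 0.00 0.00 12.00
      vertex 21.00 27.00 12.00
      vertex 0.00 27.00 12.00
    endloop
  endfacet
  facet normal 0.0000 -1.0000 0.0000
    outer loop
      vertex 0.00 0.00 0.00
      vertex 21.00 0.00 0.00
      vertex 21.00 0.00 12.00
    endloop
  endfacet
  facet normal 0.0000 -1.0000 0.0000
    outer loop
      vertex 0.00 0.00 0.00
      vertex 21.00 0.00 12.00
      vertex 0.00 0.00 12.00
    endloop
  endfacet
  facet normal 0.0000 1.0000 0.0000
    outer loop
      vertex 21.00 27.00 12.00
      vertex 21.00 27.00 0.00
      vertex 0.00 27.00 0.00
    endloop
  endfacet
  facet normal 0.0000 1.0000 0.0000
    outer loop
      vertex 0.00 27.00 12.00
      vertex 21.00 27.00 12.00
      vertex 0.00 27.00 0.00
    endloop
  endfacet
  facet normal -1.0000 0.0000 0.0000
    outer loop
      vertex 0.00 27.00 12.00
      vertex 0.00 27.00 0.00
      vertex 0.00 0.00 0.00
    endloop
  endfacet
  facet normal -1.0000 0.0000 0.0000
    outer loop
      vertex 0.00 0.00 12.00
      vertex 0.00 27.00 12.00
      vertex 0.00 0.00 0.00
    endloop
  endfacet
  facet normal 1.0000 0.0000 0.0000
    outer loop
      vertex 21.00 0.00 0.00
      vertex 21.00 27.00 0.00
      vertex 21.00 27.00 12.00
    endloop
  endfacet
  facet normal 1.0000 0.0000 0.0000
    outer loop
      vertex 21.00 0.00 0.00
      vertex 21.00 27.00 12.00
      vertex 21.00 0.00 12.00
    endloop
  endfacet
endsolid part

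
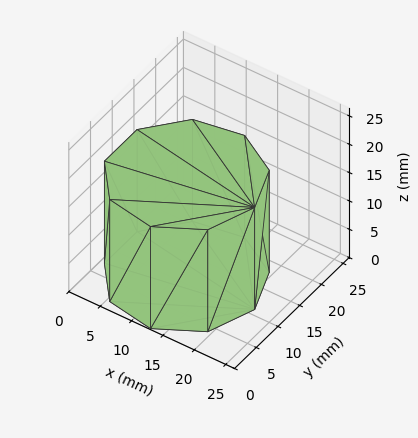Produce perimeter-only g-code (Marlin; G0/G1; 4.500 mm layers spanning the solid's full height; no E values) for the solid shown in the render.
Reading the render: the shape is a regular 9-sided prism (a cylinder approximated with 9 flat sides), circumscribed radius ≈ 11 mm, height ≈ 18 mm (dimensions read to the nearest mm from the axis ticks). For the g-code, the solid's height is divided into equal slices at the stated Δz and each level perimeter traced with G1 moves after a G0 lift.

; perimeter-only toolpath
G21 ; units = mm
G90 ; absolute positioning
G28 ; home
; layer 1
G0 Z4.500
G0 X22.000 Y11.000
G1 X19.426 Y18.071
G1 X12.910 Y21.833
G1 X5.500 Y20.526
G1 X0.663 Y14.762
G1 X0.663 Y7.238
G1 X5.500 Y1.474
G1 X12.910 Y0.167
G1 X19.426 Y3.929
G1 X22.000 Y11.000
; layer 2
G0 Z9.000
G0 X22.000 Y11.000
G1 X19.426 Y18.071
G1 X12.910 Y21.833
G1 X5.500 Y20.526
G1 X0.663 Y14.762
G1 X0.663 Y7.238
G1 X5.500 Y1.474
G1 X12.910 Y0.167
G1 X19.426 Y3.929
G1 X22.000 Y11.000
; layer 3
G0 Z13.500
G0 X22.000 Y11.000
G1 X19.426 Y18.071
G1 X12.910 Y21.833
G1 X5.500 Y20.526
G1 X0.663 Y14.762
G1 X0.663 Y7.238
G1 X5.500 Y1.474
G1 X12.910 Y0.167
G1 X19.426 Y3.929
G1 X22.000 Y11.000
; layer 4
G0 Z18.000
G0 X22.000 Y11.000
G1 X19.426 Y18.071
G1 X12.910 Y21.833
G1 X5.500 Y20.526
G1 X0.663 Y14.762
G1 X0.663 Y7.238
G1 X5.500 Y1.474
G1 X12.910 Y0.167
G1 X19.426 Y3.929
G1 X22.000 Y11.000
M2 ; end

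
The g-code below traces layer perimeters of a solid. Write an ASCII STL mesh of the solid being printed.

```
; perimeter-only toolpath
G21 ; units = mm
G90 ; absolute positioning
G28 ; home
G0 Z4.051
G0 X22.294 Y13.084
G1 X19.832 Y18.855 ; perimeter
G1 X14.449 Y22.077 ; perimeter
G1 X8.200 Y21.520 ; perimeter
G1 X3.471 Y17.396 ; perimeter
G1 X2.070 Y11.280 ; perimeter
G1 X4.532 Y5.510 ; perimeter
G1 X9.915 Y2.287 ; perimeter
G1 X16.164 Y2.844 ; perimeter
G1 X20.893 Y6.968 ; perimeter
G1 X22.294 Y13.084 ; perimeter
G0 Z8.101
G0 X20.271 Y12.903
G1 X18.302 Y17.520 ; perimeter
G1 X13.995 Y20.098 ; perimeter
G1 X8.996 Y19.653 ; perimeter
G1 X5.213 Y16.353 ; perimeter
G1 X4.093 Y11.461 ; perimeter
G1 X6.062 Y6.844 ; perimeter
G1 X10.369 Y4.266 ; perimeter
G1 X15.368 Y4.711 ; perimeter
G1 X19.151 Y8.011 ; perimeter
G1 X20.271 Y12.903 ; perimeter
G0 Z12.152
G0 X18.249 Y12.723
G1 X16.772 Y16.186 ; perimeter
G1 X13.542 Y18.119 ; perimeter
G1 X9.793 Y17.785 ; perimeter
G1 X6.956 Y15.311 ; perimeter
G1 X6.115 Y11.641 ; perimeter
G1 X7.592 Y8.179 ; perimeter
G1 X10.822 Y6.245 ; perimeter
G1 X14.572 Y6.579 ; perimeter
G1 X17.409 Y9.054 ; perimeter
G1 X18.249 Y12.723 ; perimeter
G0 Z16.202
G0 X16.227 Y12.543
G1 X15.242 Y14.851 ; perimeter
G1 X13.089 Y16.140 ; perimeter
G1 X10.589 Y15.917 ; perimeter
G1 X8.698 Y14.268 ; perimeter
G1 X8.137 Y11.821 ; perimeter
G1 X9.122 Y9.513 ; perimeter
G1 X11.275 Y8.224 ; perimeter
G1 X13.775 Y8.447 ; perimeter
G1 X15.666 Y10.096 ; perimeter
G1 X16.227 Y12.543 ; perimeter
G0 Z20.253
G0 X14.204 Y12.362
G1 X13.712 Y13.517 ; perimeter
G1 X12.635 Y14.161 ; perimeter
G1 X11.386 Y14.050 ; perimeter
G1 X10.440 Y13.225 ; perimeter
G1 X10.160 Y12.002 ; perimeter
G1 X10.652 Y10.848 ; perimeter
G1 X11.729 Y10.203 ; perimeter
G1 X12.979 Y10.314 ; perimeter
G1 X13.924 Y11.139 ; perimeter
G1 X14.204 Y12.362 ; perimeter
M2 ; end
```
solid part
  facet normal 0.0000 0.0000 -1.0000
    outer loop
      vertex 14.902 24.056 0.000
      vertex 21.362 20.189 0.000
      vertex 24.316 13.264 0.000
    endloop
  endfacet
  facet normal 0.0000 0.0000 -1.0000
    outer loop
      vertex 7.403 23.388 0.000
      vertex 14.902 24.056 0.000
      vertex 24.316 13.264 0.000
    endloop
  endfacet
  facet normal 0.0000 0.0000 -1.0000
    outer loop
      vertex 1.729 18.439 0.000
      vertex 7.403 23.388 0.000
      vertex 24.316 13.264 0.000
    endloop
  endfacet
  facet normal 0.0000 0.0000 -1.0000
    outer loop
      vertex 0.048 11.100 0.000
      vertex 1.729 18.439 0.000
      vertex 24.316 13.264 0.000
    endloop
  endfacet
  facet normal 0.0000 0.0000 -1.0000
    outer loop
      vertex 3.002 4.175 0.000
      vertex 0.048 11.100 0.000
      vertex 24.316 13.264 0.000
    endloop
  endfacet
  facet normal 0.0000 0.0000 -1.0000
    outer loop
      vertex 9.462 0.308 0.000
      vertex 3.002 4.175 0.000
      vertex 24.316 13.264 0.000
    endloop
  endfacet
  facet normal 0.0000 0.0000 -1.0000
    outer loop
      vertex 16.961 0.976 0.000
      vertex 9.462 0.308 0.000
      vertex 24.316 13.264 0.000
    endloop
  endfacet
  facet normal 0.0000 0.0000 -1.0000
    outer loop
      vertex 22.635 5.925 0.000
      vertex 16.961 0.976 0.000
      vertex 24.316 13.264 0.000
    endloop
  endfacet
  facet normal 0.8303 0.3542 0.4303
    outer loop
      vertex 24.316 13.264 0.000
      vertex 21.362 20.189 0.000
      vertex 12.182 12.182 24.303
    endloop
  endfacet
  facet normal 0.4636 0.7745 0.4303
    outer loop
      vertex 21.362 20.189 0.000
      vertex 14.902 24.056 0.000
      vertex 12.182 12.182 24.303
    endloop
  endfacet
  facet normal -0.0801 0.8991 0.4303
    outer loop
      vertex 14.902 24.056 0.000
      vertex 7.403 23.388 0.000
      vertex 12.182 12.182 24.303
    endloop
  endfacet
  facet normal -0.5933 0.6803 0.4303
    outer loop
      vertex 7.403 23.388 0.000
      vertex 1.729 18.439 0.000
      vertex 12.182 12.182 24.303
    endloop
  endfacet
  facet normal -0.8799 0.2015 0.4303
    outer loop
      vertex 1.729 18.439 0.000
      vertex 0.048 11.100 0.000
      vertex 12.182 12.182 24.303
    endloop
  endfacet
  facet normal -0.8303 -0.3542 0.4303
    outer loop
      vertex 0.048 11.100 0.000
      vertex 3.002 4.175 0.000
      vertex 12.182 12.182 24.303
    endloop
  endfacet
  facet normal -0.4636 -0.7745 0.4303
    outer loop
      vertex 3.002 4.175 0.000
      vertex 9.462 0.308 0.000
      vertex 12.182 12.182 24.303
    endloop
  endfacet
  facet normal 0.0801 -0.8991 0.4303
    outer loop
      vertex 9.462 0.308 0.000
      vertex 16.961 0.976 0.000
      vertex 12.182 12.182 24.303
    endloop
  endfacet
  facet normal 0.5933 -0.6803 0.4303
    outer loop
      vertex 16.961 0.976 0.000
      vertex 22.635 5.925 0.000
      vertex 12.182 12.182 24.303
    endloop
  endfacet
  facet normal 0.8799 -0.2015 0.4303
    outer loop
      vertex 22.635 5.925 0.000
      vertex 24.316 13.264 0.000
      vertex 12.182 12.182 24.303
    endloop
  endfacet
endsolid part

The G0 Z moves step by Δz≈4.051 mm. The G1 loops shrink linearly with z, so the solid tapers from its base footprint up to z≈24.3. Closing with a flat bottom cap and the tapered top and triangulating gives 18 facets — a regular 10-sided pyramid, base circumscribed radius ≈ 12.2 mm, apex at z ≈ 24.3 mm.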